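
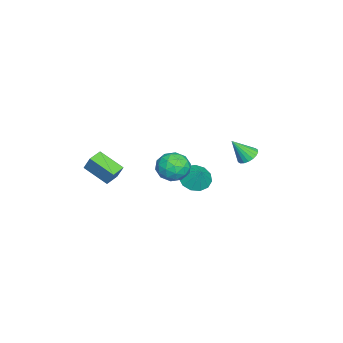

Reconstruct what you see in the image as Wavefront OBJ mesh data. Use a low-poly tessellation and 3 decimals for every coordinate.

v -1.751 3.67 3.309
v -1.237 4.028 3.441
v -1.489 2.87 4.451
v -1.445 4.161 3.582
v -1.714 4.198 3.669
v -1.99 4.13 3.685
v -2.219 3.971 3.626
v -2.355 3.752 3.505
v -2.372 3.518 3.344
v -2.266 3.313 3.176
v -2.058 3.18 3.035
v -1.789 3.143 2.948
v -1.513 3.211 2.932
v -1.284 3.37 2.991
v -1.148 3.589 3.113
v -1.131 3.823 3.273
v -0.721 -4.131 2.576
v -0.434 -3.721 3.476
v -0.263 -2.806 1.826
v 0.024 -2.396 2.726
v 0.076 -4.464 2.474
v 0.363 -4.054 3.374
v 0.534 -3.139 1.724
v 0.821 -2.729 2.624
v -0.74 0.579 2.002
v 0.158 0.382 2.301
v -1.318 -0.302 3.159
v -0.42 -0.499 3.458
v -0.777 0.395 3.556
v -0.419 0.939 2.84
v -0.741 -0.859 2.62
v -0.383 -0.315 1.904
v 0.158 -0.507 2.683
v 0.136 0.268 3.261
v -1.296 -0.188 2.199
v -1.318 0.587 2.777
v -0.24 0.558 2.049
v -0.92 -0.478 3.411
v -1.13 0.048 3.468
v -0.601 -0.068 3.643
v -0.58 0.885 2.367
v -0.052 0.769 2.542
v -0.601 0.777 3.28
v -1.108 -0.689 2.918
v -0.58 -0.805 3.093
v -0.559 0.148 1.817
v -0.03 0.032 1.992
v -0.559 -0.697 2.18
v 0.288 -0.081 2.45
v -0.052 -0.598 3.13
v -0.241 -0.81 2.637
v -0.031 -0.49 2.217
v 0.275 0.375 2.79
v -0.065 -0.143 3.47
v -0.275 0.383 3.527
v -0.065 0.703 3.107
v 0.275 -0.148 3.014
v -1.095 0.223 1.99
v -1.435 -0.295 2.67
v -1.095 -0.623 2.353
v -0.885 -0.303 1.933
v -1.108 0.678 2.33
v -1.448 0.161 3.01
v -1.129 0.57 3.243
v -0.919 0.89 2.823
v -1.435 0.228 2.446
v -4.303 0.455 -0.35
v -3.525 0.359 -0.832
v -3.677 0.905 0.57
v -3.706 0.832 -0.94
v -4.077 1.186 -0.861
v -4.519 1.308 -0.62
v -4.893 1.159 -0.293
v -5.079 0.786 0.016
v -5.019 0.309 0.208
v -4.731 -0.122 0.224
v -4.308 -0.37 0.057
v -3.882 -0.356 -0.239
v -3.591 -0.084 -0.571
f 2 1 4
f 2 4 3
f 4 1 5
f 4 5 3
f 5 1 6
f 5 6 3
f 6 1 7
f 6 7 3
f 7 1 8
f 7 8 3
f 8 1 9
f 8 9 3
f 9 1 10
f 9 10 3
f 10 1 11
f 10 11 3
f 11 1 12
f 11 12 3
f 12 1 13
f 12 13 3
f 13 1 14
f 13 14 3
f 14 1 15
f 14 15 3
f 15 1 16
f 15 16 3
f 16 1 2
f 16 2 3
f 18 20 17
f 21 18 17
f 17 20 19
f 19 21 17
f 18 24 20
f 22 18 21
f 22 24 18
f 20 24 19
f 23 21 19
f 19 24 23
f 23 22 21
f 24 22 23
f 25 62 41
f 62 36 65
f 41 65 30
f 62 65 41
f 25 41 37
f 41 30 42
f 37 42 26
f 41 42 37
f 25 37 46
f 37 26 47
f 46 47 32
f 37 47 46
f 25 46 58
f 46 32 61
f 58 61 35
f 46 61 58
f 25 58 62
f 58 35 66
f 62 66 36
f 58 66 62
f 26 42 53
f 42 30 56
f 53 56 34
f 42 56 53
f 30 65 43
f 65 36 64
f 43 64 29
f 65 64 43
f 36 66 63
f 66 35 59
f 63 59 27
f 66 59 63
f 35 61 60
f 61 32 48
f 60 48 31
f 61 48 60
f 32 47 52
f 47 26 49
f 52 49 33
f 47 49 52
f 28 54 40
f 54 34 55
f 40 55 29
f 54 55 40
f 28 40 38
f 40 29 39
f 38 39 27
f 40 39 38
f 28 38 45
f 38 27 44
f 45 44 31
f 38 44 45
f 28 45 50
f 45 31 51
f 50 51 33
f 45 51 50
f 28 50 54
f 50 33 57
f 54 57 34
f 50 57 54
f 29 55 43
f 55 34 56
f 43 56 30
f 55 56 43
f 27 39 63
f 39 29 64
f 63 64 36
f 39 64 63
f 31 44 60
f 44 27 59
f 60 59 35
f 44 59 60
f 33 51 52
f 51 31 48
f 52 48 32
f 51 48 52
f 34 57 53
f 57 33 49
f 53 49 26
f 57 49 53
f 68 67 70
f 68 70 69
f 70 67 71
f 70 71 69
f 71 67 72
f 71 72 69
f 72 67 73
f 72 73 69
f 73 67 74
f 73 74 69
f 74 67 75
f 74 75 69
f 75 67 76
f 75 76 69
f 76 67 77
f 76 77 69
f 77 67 78
f 77 78 69
f 78 67 79
f 78 79 69
f 79 67 68
f 79 68 69



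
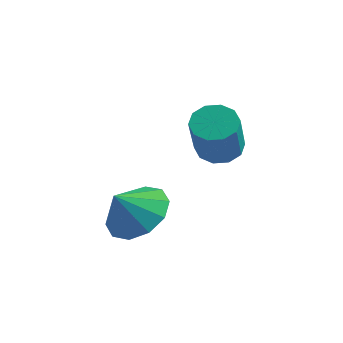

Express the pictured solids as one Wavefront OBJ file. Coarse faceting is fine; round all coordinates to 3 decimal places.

v 0.496 -0.723 1.971
v 1.054 -0.36 2.045
v 1.382 -1.134 3.383
v 0.824 -1.497 3.309
v 0.746 -0.16 2.235
v 1.073 -0.934 3.573
v 0.342 -0.176 2.325
v 0.669 -0.95 3.663
v -0.003 -0.4 2.28
v 0.324 -1.174 3.618
v -0.157 -0.748 2.116
v 0.17 -1.522 3.454
v -0.062 -1.086 1.897
v 0.266 -1.86 3.235
v 0.247 -1.286 1.707
v 0.574 -2.06 3.045
v 0.651 -1.27 1.617
v 0.978 -2.044 2.955
v 0.996 -1.046 1.662
v 1.323 -1.82 3
v 1.15 -0.698 1.826
v 1.477 -1.472 3.164
v -0.8 -2.639 -0.074
v 0.163 -2.782 0.155
v -1.1 -3.261 0.794
v -0.031 -2.276 0.451
v -0.518 -1.908 0.547
v -1.113 -1.819 0.406
v -1.589 -2.043 0.081
v -1.763 -2.495 -0.303
v -1.57 -3.002 -0.6
v -1.082 -3.369 -0.696
v -0.487 -3.458 -0.554
v -0.012 -3.234 -0.229
f 2 1 5
f 2 5 3
f 3 5 6
f 3 6 4
f 5 1 7
f 5 7 6
f 6 7 8
f 6 8 4
f 7 1 9
f 7 9 8
f 8 9 10
f 8 10 4
f 9 1 11
f 9 11 10
f 10 11 12
f 10 12 4
f 11 1 13
f 11 13 12
f 12 13 14
f 12 14 4
f 13 1 15
f 13 15 14
f 14 15 16
f 14 16 4
f 15 1 17
f 15 17 16
f 16 17 18
f 16 18 4
f 17 1 19
f 17 19 18
f 18 19 20
f 18 20 4
f 19 1 21
f 19 21 20
f 20 21 22
f 20 22 4
f 21 1 2
f 21 2 22
f 22 2 3
f 22 3 4
f 24 23 26
f 24 26 25
f 26 23 27
f 26 27 25
f 27 23 28
f 27 28 25
f 28 23 29
f 28 29 25
f 29 23 30
f 29 30 25
f 30 23 31
f 30 31 25
f 31 23 32
f 31 32 25
f 32 23 33
f 32 33 25
f 33 23 34
f 33 34 25
f 34 23 24
f 34 24 25



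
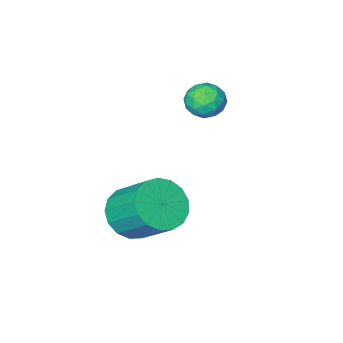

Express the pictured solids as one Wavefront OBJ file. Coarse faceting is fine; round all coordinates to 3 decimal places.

v -3.257 1.106 -0.565
v -2.641 1.269 -0.888
v -2.799 0.111 -0.192
v -2.183 0.274 -0.515
v -2.396 0.647 0.056
v -2.679 1.262 -0.174
v -2.761 0.118 -0.906
v -3.044 0.733 -1.136
v -2.334 0.658 -1.099
v -2.108 0.985 -0.505
v -3.332 0.395 -0.575
v -3.106 0.722 0.019
v -2.989 1.275 -0.759
v -2.451 0.105 -0.321
v -2.576 0.325 0.015
v -2.213 0.42 -0.175
v -3.012 1.271 -0.34
v -2.649 1.366 -0.53
v -2.505 1.001 0.025
v -2.791 0.014 -0.55
v -2.428 0.109 -0.74
v -3.227 0.96 -0.905
v -2.864 1.055 -1.095
v -2.935 0.379 -1.105
v -2.447 1.011 -1.073
v -2.177 0.427 -0.854
v -2.517 0.335 -1.084
v -2.684 0.696 -1.219
v -2.314 1.204 -0.724
v -2.045 0.619 -0.505
v -2.17 0.838 -0.169
v -2.336 1.2 -0.304
v -2.134 0.845 -0.848
v -3.395 0.761 -0.575
v -3.126 0.176 -0.356
v -3.104 0.18 -0.776
v -3.27 0.542 -0.911
v -3.263 0.953 -0.226
v -2.993 0.369 -0.007
v -2.756 0.684 0.139
v -2.923 1.045 0.004
v -3.306 0.535 -0.232
v 0.306 1.202 -4.291
v 1.187 1.034 -3.896
v 0.895 2.291 -2.714
v 0.014 2.458 -3.109
v 1.27 1.361 -4.222
v 0.979 2.617 -3.04
v 1.133 1.651 -4.565
v 0.842 2.907 -3.382
v 0.806 1.838 -4.844
v 0.515 3.094 -3.661
v 0.364 1.879 -4.997
v 0.073 3.136 -3.814
v -0.091 1.766 -4.988
v -0.382 3.022 -3.805
v -0.455 1.523 -4.82
v -0.746 2.779 -3.637
v -0.645 1.206 -4.53
v -0.936 2.463 -3.348
v -0.617 0.889 -4.186
v -0.908 2.145 -3.003
v -0.378 0.643 -3.866
v -0.669 1.9 -2.683
v 0.018 0.525 -3.643
v -0.274 1.782 -2.461
v 0.479 0.562 -3.569
v 0.188 1.819 -2.387
v 0.901 0.746 -3.66
v 0.61 2.003 -2.478
f 1 38 17
f 38 12 41
f 17 41 6
f 38 41 17
f 1 17 13
f 17 6 18
f 13 18 2
f 17 18 13
f 1 13 22
f 13 2 23
f 22 23 8
f 13 23 22
f 1 22 34
f 22 8 37
f 34 37 11
f 22 37 34
f 1 34 38
f 34 11 42
f 38 42 12
f 34 42 38
f 2 18 29
f 18 6 32
f 29 32 10
f 18 32 29
f 6 41 19
f 41 12 40
f 19 40 5
f 41 40 19
f 12 42 39
f 42 11 35
f 39 35 3
f 42 35 39
f 11 37 36
f 37 8 24
f 36 24 7
f 37 24 36
f 8 23 28
f 23 2 25
f 28 25 9
f 23 25 28
f 4 30 16
f 30 10 31
f 16 31 5
f 30 31 16
f 4 16 14
f 16 5 15
f 14 15 3
f 16 15 14
f 4 14 21
f 14 3 20
f 21 20 7
f 14 20 21
f 4 21 26
f 21 7 27
f 26 27 9
f 21 27 26
f 4 26 30
f 26 9 33
f 30 33 10
f 26 33 30
f 5 31 19
f 31 10 32
f 19 32 6
f 31 32 19
f 3 15 39
f 15 5 40
f 39 40 12
f 15 40 39
f 7 20 36
f 20 3 35
f 36 35 11
f 20 35 36
f 9 27 28
f 27 7 24
f 28 24 8
f 27 24 28
f 10 33 29
f 33 9 25
f 29 25 2
f 33 25 29
f 44 43 47
f 44 47 45
f 45 47 48
f 45 48 46
f 47 43 49
f 47 49 48
f 48 49 50
f 48 50 46
f 49 43 51
f 49 51 50
f 50 51 52
f 50 52 46
f 51 43 53
f 51 53 52
f 52 53 54
f 52 54 46
f 53 43 55
f 53 55 54
f 54 55 56
f 54 56 46
f 55 43 57
f 55 57 56
f 56 57 58
f 56 58 46
f 57 43 59
f 57 59 58
f 58 59 60
f 58 60 46
f 59 43 61
f 59 61 60
f 60 61 62
f 60 62 46
f 61 43 63
f 61 63 62
f 62 63 64
f 62 64 46
f 63 43 65
f 63 65 64
f 64 65 66
f 64 66 46
f 65 43 67
f 65 67 66
f 66 67 68
f 66 68 46
f 67 43 69
f 67 69 68
f 68 69 70
f 68 70 46
f 69 43 44
f 69 44 70
f 70 44 45
f 70 45 46



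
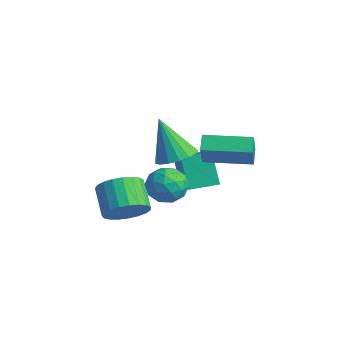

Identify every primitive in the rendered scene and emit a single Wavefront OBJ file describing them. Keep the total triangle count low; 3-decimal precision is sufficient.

v -1.487 0.155 -3.981
v -0.997 0.964 -3.724
v -2.084 1.335 -2.822
v -2.573 0.525 -3.079
v -1.217 1.095 -4.042
v -2.303 1.465 -3.14
v -1.483 1.063 -4.349
v -2.569 1.434 -3.447
v -1.749 0.874 -4.593
v -2.836 1.245 -3.691
v -1.97 0.561 -4.73
v -3.057 0.931 -3.828
v -2.108 0.177 -4.739
v -3.195 0.548 -3.836
v -2.138 -0.21 -4.616
v -3.225 0.161 -3.714
v -2.056 -0.534 -4.383
v -3.142 -0.164 -3.481
v -1.875 -0.74 -4.081
v -2.961 -0.369 -3.179
v -1.627 -0.79 -3.762
v -2.713 -0.419 -2.86
v -1.355 -0.677 -3.48
v -2.441 -0.307 -2.578
v -1.105 -0.421 -3.285
v -2.192 -0.05 -2.383
v -0.922 -0.064 -3.211
v -2.008 0.306 -2.309
v -0.836 0.33 -3.269
v -1.923 0.7 -2.367
v -0.863 0.693 -3.451
v -1.949 1.064 -2.549
v 0.476 0.866 -1.724
v 1.334 1.056 -1.639
v 0.646 -0.276 -0.881
v 1.504 -0.086 -0.796
v 0.897 0.439 -0.427
v 0.792 1.144 -0.947
v 1.188 -0.364 -1.573
v 1.083 0.341 -2.093
v 1.774 0.296 -1.546
v 1.595 0.792 -0.837
v 0.385 -0.012 -1.683
v 0.206 0.484 -0.974
v 0.89 1.061 -1.755
v 1.09 -0.281 -0.765
v 0.733 0.027 -0.547
v 1.238 0.139 -0.498
v 0.572 1.113 -1.349
v 1.076 1.225 -1.299
v 0.819 0.862 -0.586
v 0.904 -0.445 -1.221
v 1.408 -0.333 -1.171
v 0.742 0.641 -2.022
v 1.247 0.753 -1.973
v 1.161 -0.082 -1.934
v 1.653 0.726 -1.651
v 1.753 0.055 -1.155
v 1.567 -0.109 -1.612
v 1.506 0.306 -1.918
v 1.548 1.018 -1.234
v 1.648 0.347 -0.739
v 1.291 0.655 -0.522
v 1.229 1.069 -0.828
v 1.806 0.571 -1.179
v 0.332 0.433 -1.781
v 0.432 -0.238 -1.286
v 0.751 -0.289 -1.692
v 0.689 0.125 -1.998
v 0.227 0.725 -1.365
v 0.327 0.054 -0.869
v 0.474 0.474 -0.602
v 0.413 0.889 -0.908
v 0.174 0.209 -1.341
v 0.221 2.554 -1.08
v -0.268 2.975 -0.607
v 1.513 4.054 -1.078
v 1.024 4.475 -0.605
v 0.856 2.005 0.065
v 0.367 2.426 0.538
v 2.148 3.505 0.067
v 1.659 3.926 0.54
v 0.705 1.024 -0.051
v 1.449 0.654 0.208
v -0.065 0.736 1.751
v 1.502 1.058 0.295
v 1.373 1.454 0.304
v 1.091 1.751 0.23
v 0.72 1.882 0.093
v 0.346 1.816 -0.077
v 0.054 1.569 -0.242
v -0.089 1.197 -0.362
v -0.05 0.785 -0.411
v 0.162 0.428 -0.378
v 0.498 0.208 -0.269
v 0.882 0.174 -0.111
v 1.225 0.336 0.061
v -2.45 2.991 -2.213
v -0.833 2.244 -1.197
v -1.999 4.149 -2.079
v -0.382 3.402 -1.063
v -1.638 2.838 -3.617
v -0.021 2.091 -2.601
v -1.187 3.996 -3.483
v 0.43 3.249 -2.467
f 2 1 5
f 2 5 3
f 3 5 6
f 3 6 4
f 5 1 7
f 5 7 6
f 6 7 8
f 6 8 4
f 7 1 9
f 7 9 8
f 8 9 10
f 8 10 4
f 9 1 11
f 9 11 10
f 10 11 12
f 10 12 4
f 11 1 13
f 11 13 12
f 12 13 14
f 12 14 4
f 13 1 15
f 13 15 14
f 14 15 16
f 14 16 4
f 15 1 17
f 15 17 16
f 16 17 18
f 16 18 4
f 17 1 19
f 17 19 18
f 18 19 20
f 18 20 4
f 19 1 21
f 19 21 20
f 20 21 22
f 20 22 4
f 21 1 23
f 21 23 22
f 22 23 24
f 22 24 4
f 23 1 25
f 23 25 24
f 24 25 26
f 24 26 4
f 25 1 27
f 25 27 26
f 26 27 28
f 26 28 4
f 27 1 29
f 27 29 28
f 28 29 30
f 28 30 4
f 29 1 31
f 29 31 30
f 30 31 32
f 30 32 4
f 31 1 2
f 31 2 32
f 32 2 3
f 32 3 4
f 33 70 49
f 70 44 73
f 49 73 38
f 70 73 49
f 33 49 45
f 49 38 50
f 45 50 34
f 49 50 45
f 33 45 54
f 45 34 55
f 54 55 40
f 45 55 54
f 33 54 66
f 54 40 69
f 66 69 43
f 54 69 66
f 33 66 70
f 66 43 74
f 70 74 44
f 66 74 70
f 34 50 61
f 50 38 64
f 61 64 42
f 50 64 61
f 38 73 51
f 73 44 72
f 51 72 37
f 73 72 51
f 44 74 71
f 74 43 67
f 71 67 35
f 74 67 71
f 43 69 68
f 69 40 56
f 68 56 39
f 69 56 68
f 40 55 60
f 55 34 57
f 60 57 41
f 55 57 60
f 36 62 48
f 62 42 63
f 48 63 37
f 62 63 48
f 36 48 46
f 48 37 47
f 46 47 35
f 48 47 46
f 36 46 53
f 46 35 52
f 53 52 39
f 46 52 53
f 36 53 58
f 53 39 59
f 58 59 41
f 53 59 58
f 36 58 62
f 58 41 65
f 62 65 42
f 58 65 62
f 37 63 51
f 63 42 64
f 51 64 38
f 63 64 51
f 35 47 71
f 47 37 72
f 71 72 44
f 47 72 71
f 39 52 68
f 52 35 67
f 68 67 43
f 52 67 68
f 41 59 60
f 59 39 56
f 60 56 40
f 59 56 60
f 42 65 61
f 65 41 57
f 61 57 34
f 65 57 61
f 76 78 75
f 79 76 75
f 75 78 77
f 77 79 75
f 76 82 78
f 80 76 79
f 80 82 76
f 78 82 77
f 81 79 77
f 77 82 81
f 81 80 79
f 82 80 81
f 84 83 86
f 84 86 85
f 86 83 87
f 86 87 85
f 87 83 88
f 87 88 85
f 88 83 89
f 88 89 85
f 89 83 90
f 89 90 85
f 90 83 91
f 90 91 85
f 91 83 92
f 91 92 85
f 92 83 93
f 92 93 85
f 93 83 94
f 93 94 85
f 94 83 95
f 94 95 85
f 95 83 96
f 95 96 85
f 96 83 97
f 96 97 85
f 97 83 84
f 97 84 85
f 99 101 98
f 102 99 98
f 98 101 100
f 100 102 98
f 99 105 101
f 103 99 102
f 103 105 99
f 101 105 100
f 104 102 100
f 100 105 104
f 104 103 102
f 105 103 104



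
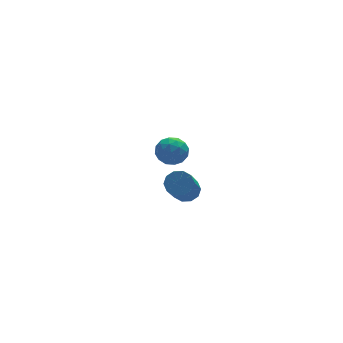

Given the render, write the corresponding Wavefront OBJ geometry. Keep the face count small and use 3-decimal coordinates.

v -2.476 0.003 0.793
v -2.216 0.261 1.162
v -3.024 -1.084 2.675
v -3.284 -1.343 2.307
v -2.505 0.398 1.129
v -3.313 -0.947 2.643
v -2.783 0.384 0.969
v -3.591 -0.961 2.482
v -2.944 0.224 0.741
v -3.751 -1.121 2.254
v -2.926 -0.02 0.533
v -3.733 -1.366 2.046
v -2.736 -0.256 0.425
v -3.544 -1.601 1.938
v -2.447 -0.393 0.457
v -3.255 -1.738 1.971
v -2.169 -0.379 0.618
v -2.977 -1.724 2.131
v -2.009 -0.219 0.846
v -2.816 -1.564 2.359
v -2.027 0.026 1.054
v -2.834 -1.32 2.567
v -1.839 3.92 0.631
v -1.195 3.954 0.479
v -1.965 3.126 -0.079
v -1.321 3.16 -0.231
v -1.509 2.936 0.363
v -1.432 3.426 0.802
v -1.728 3.654 -0.402
v -1.651 4.144 0.037
v -1.127 3.79 -0.16
v -0.991 3.346 0.313
v -2.169 3.734 0.087
v -2.033 3.29 0.56
v -1.506 4.006 0.617
v -1.654 3.074 -0.217
v -1.765 2.942 0.132
v -1.386 2.962 0.043
v -1.645 3.696 0.807
v -1.267 3.716 0.717
v -1.451 3.118 0.649
v -1.893 3.364 -0.317
v -1.515 3.384 -0.407
v -1.774 4.118 0.357
v -1.395 4.138 0.268
v -1.709 3.962 -0.249
v -1.087 3.93 0.152
v -1.161 3.464 -0.265
v -1.401 3.754 -0.365
v -1.355 4.042 -0.107
v -1.008 3.669 0.43
v -1.082 3.203 0.013
v -1.193 3.07 0.362
v -1.147 3.359 0.62
v -0.968 3.572 0.055
v -2.078 3.877 0.387
v -2.152 3.411 -0.03
v -2.013 3.721 -0.22
v -1.967 4.01 0.038
v -1.999 3.616 0.665
v -2.073 3.15 0.248
v -1.805 3.038 0.507
v -1.759 3.326 0.765
v -2.192 3.508 0.345
f 2 1 5
f 2 5 3
f 3 5 6
f 3 6 4
f 5 1 7
f 5 7 6
f 6 7 8
f 6 8 4
f 7 1 9
f 7 9 8
f 8 9 10
f 8 10 4
f 9 1 11
f 9 11 10
f 10 11 12
f 10 12 4
f 11 1 13
f 11 13 12
f 12 13 14
f 12 14 4
f 13 1 15
f 13 15 14
f 14 15 16
f 14 16 4
f 15 1 17
f 15 17 16
f 16 17 18
f 16 18 4
f 17 1 19
f 17 19 18
f 18 19 20
f 18 20 4
f 19 1 21
f 19 21 20
f 20 21 22
f 20 22 4
f 21 1 2
f 21 2 22
f 22 2 3
f 22 3 4
f 23 60 39
f 60 34 63
f 39 63 28
f 60 63 39
f 23 39 35
f 39 28 40
f 35 40 24
f 39 40 35
f 23 35 44
f 35 24 45
f 44 45 30
f 35 45 44
f 23 44 56
f 44 30 59
f 56 59 33
f 44 59 56
f 23 56 60
f 56 33 64
f 60 64 34
f 56 64 60
f 24 40 51
f 40 28 54
f 51 54 32
f 40 54 51
f 28 63 41
f 63 34 62
f 41 62 27
f 63 62 41
f 34 64 61
f 64 33 57
f 61 57 25
f 64 57 61
f 33 59 58
f 59 30 46
f 58 46 29
f 59 46 58
f 30 45 50
f 45 24 47
f 50 47 31
f 45 47 50
f 26 52 38
f 52 32 53
f 38 53 27
f 52 53 38
f 26 38 36
f 38 27 37
f 36 37 25
f 38 37 36
f 26 36 43
f 36 25 42
f 43 42 29
f 36 42 43
f 26 43 48
f 43 29 49
f 48 49 31
f 43 49 48
f 26 48 52
f 48 31 55
f 52 55 32
f 48 55 52
f 27 53 41
f 53 32 54
f 41 54 28
f 53 54 41
f 25 37 61
f 37 27 62
f 61 62 34
f 37 62 61
f 29 42 58
f 42 25 57
f 58 57 33
f 42 57 58
f 31 49 50
f 49 29 46
f 50 46 30
f 49 46 50
f 32 55 51
f 55 31 47
f 51 47 24
f 55 47 51



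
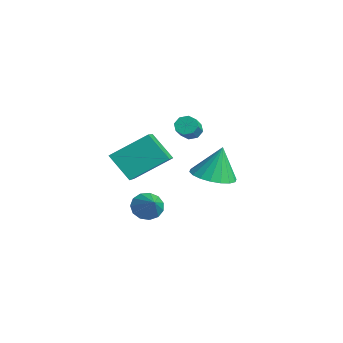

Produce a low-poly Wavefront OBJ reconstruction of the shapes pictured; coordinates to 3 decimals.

v 0.825 1.077 1.444
v 1.057 0.858 1.034
v 1.687 0.343 1.666
v 1.455 0.563 2.076
v 1.229 1.2 1.141
v 1.859 0.686 1.773
v 1.165 1.471 1.426
v 1.795 0.956 2.058
v 0.901 1.511 1.721
v 1.531 0.996 2.353
v 0.593 1.297 1.854
v 1.223 0.782 2.486
v 0.421 0.954 1.747
v 1.051 0.44 2.379
v 0.485 0.684 1.462
v 1.115 0.169 2.094
v 0.749 0.644 1.167
v 1.379 0.129 1.799
v -0.524 2.741 -2.204
v 0.478 3.072 -2.301
v -0.516 3.199 -0.556
v 0.229 3.458 -2.407
v -0.169 3.702 -2.473
v -0.638 3.756 -2.486
v -1.084 3.609 -2.443
v -1.419 3.289 -2.352
v -1.577 2.861 -2.232
v -1.527 2.41 -2.106
v -1.278 2.023 -2
v -0.879 1.779 -1.934
v -0.411 1.725 -1.921
v 0.035 1.872 -1.965
v 0.37 2.192 -2.055
v 0.528 2.62 -2.175
v -1.54 0.07 -4.03
v -1.238 -0.402 -4.543
v -0.4 -0.07 -3.23
v -1.112 -0.007 -4.653
v -1.123 0.412 -4.565
v -1.266 0.722 -4.307
v -1.496 0.826 -3.961
v -1.74 0.689 -3.637
v -1.921 0.356 -3.437
v -1.981 -0.068 -3.426
v -1.901 -0.448 -3.606
v -1.707 -0.663 -3.921
v -1.459 -0.646 -4.271
v -1.827 -1.348 -0.696
v -0.332 -2.185 0.053
v -1.45 0.299 0.394
v 0.045 -0.539 1.143
v -0.925 -0.781 -1.863
v 0.57 -1.619 -1.114
v -0.548 0.865 -0.773
v 0.947 0.028 -0.024
f 2 1 5
f 2 5 3
f 3 5 6
f 3 6 4
f 5 1 7
f 5 7 6
f 6 7 8
f 6 8 4
f 7 1 9
f 7 9 8
f 8 9 10
f 8 10 4
f 9 1 11
f 9 11 10
f 10 11 12
f 10 12 4
f 11 1 13
f 11 13 12
f 12 13 14
f 12 14 4
f 13 1 15
f 13 15 14
f 14 15 16
f 14 16 4
f 15 1 17
f 15 17 16
f 16 17 18
f 16 18 4
f 17 1 2
f 17 2 18
f 18 2 3
f 18 3 4
f 20 19 22
f 20 22 21
f 22 19 23
f 22 23 21
f 23 19 24
f 23 24 21
f 24 19 25
f 24 25 21
f 25 19 26
f 25 26 21
f 26 19 27
f 26 27 21
f 27 19 28
f 27 28 21
f 28 19 29
f 28 29 21
f 29 19 30
f 29 30 21
f 30 19 31
f 30 31 21
f 31 19 32
f 31 32 21
f 32 19 33
f 32 33 21
f 33 19 34
f 33 34 21
f 34 19 20
f 34 20 21
f 36 35 38
f 36 38 37
f 38 35 39
f 38 39 37
f 39 35 40
f 39 40 37
f 40 35 41
f 40 41 37
f 41 35 42
f 41 42 37
f 42 35 43
f 42 43 37
f 43 35 44
f 43 44 37
f 44 35 45
f 44 45 37
f 45 35 46
f 45 46 37
f 46 35 47
f 46 47 37
f 47 35 36
f 47 36 37
f 49 51 48
f 52 49 48
f 48 51 50
f 50 52 48
f 49 55 51
f 53 49 52
f 53 55 49
f 51 55 50
f 54 52 50
f 50 55 54
f 54 53 52
f 55 53 54



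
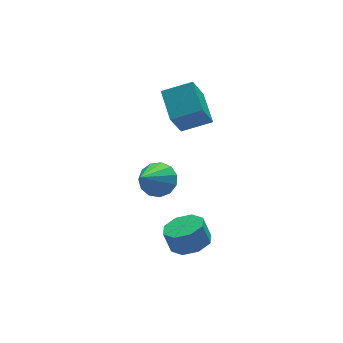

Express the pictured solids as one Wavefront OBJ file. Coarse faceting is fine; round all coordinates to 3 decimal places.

v 0.567 -2.157 1.846
v 1.287 -2.484 2.184
v -0.627 -3.223 3.354
v 1.205 -2.066 2.415
v 0.921 -1.677 2.465
v 0.525 -1.44 2.319
v 0.142 -1.43 2.022
v -0.107 -1.652 1.67
v -0.141 -2.033 1.373
v 0.05 -2.454 1.226
v 0.405 -2.78 1.276
v 0.811 -2.909 1.507
v 1.14 -2.798 1.845
v 2.273 0.731 2.893
v 3.611 0.355 3.403
v 2.451 2.255 3.552
v 3.788 1.879 4.063
v 3.012 1.301 1.377
v 4.349 0.925 1.888
v 3.189 2.825 2.037
v 4.527 2.449 2.547
v 1.549 -3.41 -1.744
v 2.455 -3.378 -1.536
v 2.217 -3.078 -0.547
v 1.311 -3.11 -0.756
v 2.21 -2.757 -1.783
v 1.972 -2.457 -0.795
v 1.578 -2.519 -2.008
v 1.34 -2.219 -1.019
v 0.929 -2.802 -2.078
v 0.691 -2.502 -1.089
v 0.643 -3.442 -1.953
v 0.405 -3.142 -0.964
v 0.888 -4.063 -1.705
v 0.65 -3.763 -0.717
v 1.52 -4.301 -1.481
v 1.282 -4.001 -0.492
v 2.169 -4.018 -1.411
v 1.931 -3.718 -0.422
f 2 1 4
f 2 4 3
f 4 1 5
f 4 5 3
f 5 1 6
f 5 6 3
f 6 1 7
f 6 7 3
f 7 1 8
f 7 8 3
f 8 1 9
f 8 9 3
f 9 1 10
f 9 10 3
f 10 1 11
f 10 11 3
f 11 1 12
f 11 12 3
f 12 1 13
f 12 13 3
f 13 1 2
f 13 2 3
f 15 17 14
f 18 15 14
f 14 17 16
f 16 18 14
f 15 21 17
f 19 15 18
f 19 21 15
f 17 21 16
f 20 18 16
f 16 21 20
f 20 19 18
f 21 19 20
f 23 22 26
f 23 26 24
f 24 26 27
f 24 27 25
f 26 22 28
f 26 28 27
f 27 28 29
f 27 29 25
f 28 22 30
f 28 30 29
f 29 30 31
f 29 31 25
f 30 22 32
f 30 32 31
f 31 32 33
f 31 33 25
f 32 22 34
f 32 34 33
f 33 34 35
f 33 35 25
f 34 22 36
f 34 36 35
f 35 36 37
f 35 37 25
f 36 22 38
f 36 38 37
f 37 38 39
f 37 39 25
f 38 22 23
f 38 23 39
f 39 23 24
f 39 24 25



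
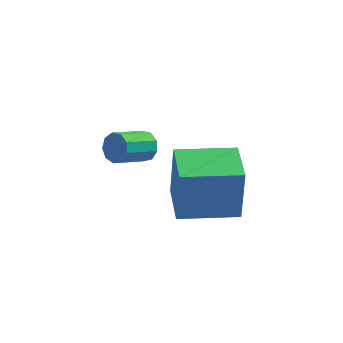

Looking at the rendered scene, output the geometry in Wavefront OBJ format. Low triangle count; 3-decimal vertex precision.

v 2.175 -3.416 1.467
v 2.534 -3.536 1.853
v 1.723 -4.265 2.378
v 1.365 -4.144 1.993
v 2.334 -3.242 1.953
v 1.524 -3.971 2.479
v 2.061 -3.029 1.826
v 1.25 -3.758 2.352
v 1.841 -2.997 1.532
v 1.03 -3.726 2.057
v 1.777 -3.161 1.207
v 0.966 -3.889 1.732
v 1.9 -3.444 1.004
v 1.089 -4.172 1.529
v 2.152 -3.714 1.018
v 1.341 -4.442 1.543
v 2.415 -3.844 1.242
v 1.604 -4.573 1.767
v 2.565 -3.774 1.572
v 1.755 -4.503 2.097
v 3.075 -3.088 -2.369
v 3.165 -2.957 -0.406
v 2.782 -1.528 -2.46
v 2.871 -1.397 -0.496
v 5.049 -2.723 -2.484
v 5.138 -2.592 -0.52
v 4.755 -1.163 -2.574
v 4.845 -1.032 -0.611
f 2 1 5
f 2 5 3
f 3 5 6
f 3 6 4
f 5 1 7
f 5 7 6
f 6 7 8
f 6 8 4
f 7 1 9
f 7 9 8
f 8 9 10
f 8 10 4
f 9 1 11
f 9 11 10
f 10 11 12
f 10 12 4
f 11 1 13
f 11 13 12
f 12 13 14
f 12 14 4
f 13 1 15
f 13 15 14
f 14 15 16
f 14 16 4
f 15 1 17
f 15 17 16
f 16 17 18
f 16 18 4
f 17 1 19
f 17 19 18
f 18 19 20
f 18 20 4
f 19 1 2
f 19 2 20
f 20 2 3
f 20 3 4
f 22 24 21
f 25 22 21
f 21 24 23
f 23 25 21
f 22 28 24
f 26 22 25
f 26 28 22
f 24 28 23
f 27 25 23
f 23 28 27
f 27 26 25
f 28 26 27



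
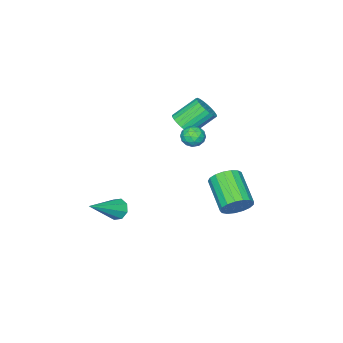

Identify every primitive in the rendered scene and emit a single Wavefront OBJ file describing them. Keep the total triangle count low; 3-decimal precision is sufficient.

v -3.319 1.504 -4.316
v -2.912 1.716 -3.578
v -3.793 0.169 -2.645
v -4.201 -0.044 -3.384
v -3.268 1.93 -3.56
v -4.15 0.383 -2.627
v -3.637 2.047 -3.715
v -4.518 0.499 -2.783
v -3.932 2.039 -4.008
v -4.814 0.491 -3.076
v -4.087 1.908 -4.372
v -4.969 0.361 -3.44
v -4.067 1.685 -4.723
v -4.948 0.137 -3.791
v -3.875 1.42 -4.98
v -4.756 -0.127 -4.048
v -3.555 1.174 -5.086
v -4.437 -0.373 -4.154
v -3.182 1.004 -5.015
v -4.064 -0.543 -4.083
v -2.84 0.948 -4.784
v -3.722 -0.599 -3.852
v -2.608 1.02 -4.446
v -3.489 -0.527 -3.514
v -2.539 1.202 -4.078
v -3.42 -0.345 -3.146
v -2.648 1.454 -3.765
v -3.53 -0.094 -2.832
v -0.934 1.398 2.357
v -0.518 1.782 2.076
v -0.202 0.698 2.484
v 0.214 1.082 2.203
v -0.017 1.228 2.772
v -0.469 1.661 2.693
v -0.251 0.819 1.867
v -0.703 1.252 1.788
v -0.096 1.423 1.773
v 0.048 1.676 2.333
v -0.768 0.804 2.227
v -0.624 1.057 2.787
v -0.79 1.651 2.205
v 0.07 0.829 2.355
v -0.065 0.915 2.689
v 0.179 1.14 2.524
v -0.761 1.581 2.568
v -0.517 1.806 2.403
v -0.222 1.481 2.812
v -0.203 0.674 2.157
v 0.041 0.899 1.992
v -0.899 1.34 2.036
v -0.655 1.565 1.871
v -0.498 0.999 1.748
v -0.298 1.666 1.862
v 0.132 1.255 1.937
v -0.141 1.1 1.739
v -0.407 1.355 1.693
v -0.213 1.815 2.191
v 0.217 1.403 2.266
v 0.082 1.49 2.6
v -0.184 1.744 2.554
v 0.035 1.604 2.013
v -0.937 1.077 2.294
v -0.507 0.665 2.369
v -0.536 0.736 2.006
v -0.802 0.99 1.96
v -0.852 1.225 2.623
v -0.422 0.814 2.698
v -0.313 1.125 2.867
v -0.579 1.38 2.821
v -0.755 0.876 2.547
v -1.918 -0.811 1.337
v -1.379 -0.404 1.614
v -2.383 0.238 2.621
v -2.922 -0.169 2.343
v -1.477 -0.234 1.408
v -2.481 0.409 2.414
v -1.642 -0.152 1.191
v -2.646 0.491 2.197
v -1.849 -0.17 0.996
v -2.853 0.473 2.002
v -2.066 -0.285 0.853
v -3.07 0.357 1.859
v -2.261 -0.481 0.784
v -3.265 0.162 1.79
v -2.404 -0.727 0.798
v -3.408 -0.084 1.805
v -2.472 -0.986 0.895
v -3.476 -0.343 1.902
v -2.457 -1.218 1.059
v -3.461 -0.576 2.066
v -2.359 -1.389 1.266
v -3.363 -0.746 2.272
v -2.194 -1.471 1.483
v -3.198 -0.828 2.489
v -1.987 -1.453 1.678
v -2.991 -0.81 2.684
v -1.77 -1.337 1.821
v -2.774 -0.695 2.827
v -1.575 -1.142 1.89
v -2.579 -0.499 2.896
v -1.432 -0.896 1.875
v -2.436 -0.253 2.882
v -1.364 -0.637 1.778
v -2.368 0.006 2.785
v 1.049 -2.315 -3.948
v 1.403 -2.222 -4.473
v 2.831 -2.465 -2.772
v 1.29 -1.803 -4.247
v 1.035 -1.683 -3.846
v 0.789 -1.933 -3.504
v 0.695 -2.407 -3.423
v 0.808 -2.826 -3.649
v 1.063 -2.946 -4.05
v 1.309 -2.696 -4.391
f 2 1 5
f 2 5 3
f 3 5 6
f 3 6 4
f 5 1 7
f 5 7 6
f 6 7 8
f 6 8 4
f 7 1 9
f 7 9 8
f 8 9 10
f 8 10 4
f 9 1 11
f 9 11 10
f 10 11 12
f 10 12 4
f 11 1 13
f 11 13 12
f 12 13 14
f 12 14 4
f 13 1 15
f 13 15 14
f 14 15 16
f 14 16 4
f 15 1 17
f 15 17 16
f 16 17 18
f 16 18 4
f 17 1 19
f 17 19 18
f 18 19 20
f 18 20 4
f 19 1 21
f 19 21 20
f 20 21 22
f 20 22 4
f 21 1 23
f 21 23 22
f 22 23 24
f 22 24 4
f 23 1 25
f 23 25 24
f 24 25 26
f 24 26 4
f 25 1 27
f 25 27 26
f 26 27 28
f 26 28 4
f 27 1 2
f 27 2 28
f 28 2 3
f 28 3 4
f 29 66 45
f 66 40 69
f 45 69 34
f 66 69 45
f 29 45 41
f 45 34 46
f 41 46 30
f 45 46 41
f 29 41 50
f 41 30 51
f 50 51 36
f 41 51 50
f 29 50 62
f 50 36 65
f 62 65 39
f 50 65 62
f 29 62 66
f 62 39 70
f 66 70 40
f 62 70 66
f 30 46 57
f 46 34 60
f 57 60 38
f 46 60 57
f 34 69 47
f 69 40 68
f 47 68 33
f 69 68 47
f 40 70 67
f 70 39 63
f 67 63 31
f 70 63 67
f 39 65 64
f 65 36 52
f 64 52 35
f 65 52 64
f 36 51 56
f 51 30 53
f 56 53 37
f 51 53 56
f 32 58 44
f 58 38 59
f 44 59 33
f 58 59 44
f 32 44 42
f 44 33 43
f 42 43 31
f 44 43 42
f 32 42 49
f 42 31 48
f 49 48 35
f 42 48 49
f 32 49 54
f 49 35 55
f 54 55 37
f 49 55 54
f 32 54 58
f 54 37 61
f 58 61 38
f 54 61 58
f 33 59 47
f 59 38 60
f 47 60 34
f 59 60 47
f 31 43 67
f 43 33 68
f 67 68 40
f 43 68 67
f 35 48 64
f 48 31 63
f 64 63 39
f 48 63 64
f 37 55 56
f 55 35 52
f 56 52 36
f 55 52 56
f 38 61 57
f 61 37 53
f 57 53 30
f 61 53 57
f 72 71 75
f 72 75 73
f 73 75 76
f 73 76 74
f 75 71 77
f 75 77 76
f 76 77 78
f 76 78 74
f 77 71 79
f 77 79 78
f 78 79 80
f 78 80 74
f 79 71 81
f 79 81 80
f 80 81 82
f 80 82 74
f 81 71 83
f 81 83 82
f 82 83 84
f 82 84 74
f 83 71 85
f 83 85 84
f 84 85 86
f 84 86 74
f 85 71 87
f 85 87 86
f 86 87 88
f 86 88 74
f 87 71 89
f 87 89 88
f 88 89 90
f 88 90 74
f 89 71 91
f 89 91 90
f 90 91 92
f 90 92 74
f 91 71 93
f 91 93 92
f 92 93 94
f 92 94 74
f 93 71 95
f 93 95 94
f 94 95 96
f 94 96 74
f 95 71 97
f 95 97 96
f 96 97 98
f 96 98 74
f 97 71 99
f 97 99 98
f 98 99 100
f 98 100 74
f 99 71 101
f 99 101 100
f 100 101 102
f 100 102 74
f 101 71 103
f 101 103 102
f 102 103 104
f 102 104 74
f 103 71 72
f 103 72 104
f 104 72 73
f 104 73 74
f 106 105 108
f 106 108 107
f 108 105 109
f 108 109 107
f 109 105 110
f 109 110 107
f 110 105 111
f 110 111 107
f 111 105 112
f 111 112 107
f 112 105 113
f 112 113 107
f 113 105 114
f 113 114 107
f 114 105 106
f 114 106 107



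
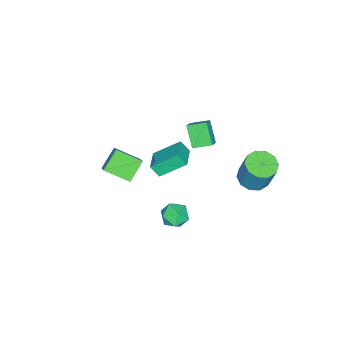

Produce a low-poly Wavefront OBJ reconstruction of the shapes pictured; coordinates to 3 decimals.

v 3.361 2.77 1.426
v 4.258 2.812 1.603
v 3.642 2.028 0.177
v 4.539 2.07 0.354
v 3.993 1.551 0.874
v 3.819 2.01 1.646
v 4.081 2.83 0.134
v 3.907 3.289 0.906
v 4.702 2.849 0.805
v 4.648 2.058 1.262
v 3.252 2.782 0.518
v 3.198 1.991 0.975
v -0.136 -3.022 -2.718
v 0.352 -4.529 -1.884
v -1.343 -2.856 -1.712
v -0.855 -4.363 -0.878
v 0.355 -2.577 -2.202
v 0.843 -4.084 -1.368
v -0.852 -2.411 -1.196
v -0.364 -3.918 -0.362
v -4.004 3.345 -2.787
v -3.03 3.575 -3.03
v -2.682 4.245 -0.996
v -3.656 4.015 -0.753
v -3.387 4.091 -3.139
v -3.039 4.761 -1.105
v -3.98 4.321 -3.113
v -3.631 4.992 -1.079
v -4.582 4.179 -2.963
v -4.233 4.85 -0.929
v -4.963 3.718 -2.746
v -4.615 4.389 -0.712
v -4.978 3.115 -2.544
v -4.63 3.785 -0.51
v -4.621 2.599 -2.435
v -4.273 3.269 -0.401
v -4.029 2.368 -2.461
v -3.68 3.039 -0.427
v -3.427 2.51 -2.611
v -3.078 3.181 -0.577
v -3.045 2.971 -2.828
v -2.697 3.642 -0.794
v -2.678 -0.486 1.685
v -3.16 0.583 2.09
v -3.353 -0.612 1.217
v -3.834 0.456 1.622
v -1.986 0.284 0.478
v -2.467 1.352 0.883
v -2.66 0.157 0.01
v -3.142 1.226 0.415
v 0.216 1.313 2.867
v 0.305 0.768 3.578
v 1.55 1.873 3.13
v 1.639 1.327 3.841
v 1.001 -0.027 1.739
v 1.09 -0.573 2.45
v 2.335 0.532 2.002
v 2.424 -0.013 2.713
f 1 12 6
f 1 6 2
f 1 2 8
f 1 8 11
f 1 11 12
f 2 6 10
f 6 12 5
f 12 11 3
f 11 8 7
f 8 2 9
f 4 10 5
f 4 5 3
f 4 3 7
f 4 7 9
f 4 9 10
f 5 10 6
f 3 5 12
f 7 3 11
f 9 7 8
f 10 9 2
f 14 16 13
f 17 14 13
f 13 16 15
f 15 17 13
f 14 20 16
f 18 14 17
f 18 20 14
f 16 20 15
f 19 17 15
f 15 20 19
f 19 18 17
f 20 18 19
f 22 21 25
f 22 25 23
f 23 25 26
f 23 26 24
f 25 21 27
f 25 27 26
f 26 27 28
f 26 28 24
f 27 21 29
f 27 29 28
f 28 29 30
f 28 30 24
f 29 21 31
f 29 31 30
f 30 31 32
f 30 32 24
f 31 21 33
f 31 33 32
f 32 33 34
f 32 34 24
f 33 21 35
f 33 35 34
f 34 35 36
f 34 36 24
f 35 21 37
f 35 37 36
f 36 37 38
f 36 38 24
f 37 21 39
f 37 39 38
f 38 39 40
f 38 40 24
f 39 21 41
f 39 41 40
f 40 41 42
f 40 42 24
f 41 21 22
f 41 22 42
f 42 22 23
f 42 23 24
f 44 46 43
f 47 44 43
f 43 46 45
f 45 47 43
f 44 50 46
f 48 44 47
f 48 50 44
f 46 50 45
f 49 47 45
f 45 50 49
f 49 48 47
f 50 48 49
f 52 54 51
f 55 52 51
f 51 54 53
f 53 55 51
f 52 58 54
f 56 52 55
f 56 58 52
f 54 58 53
f 57 55 53
f 53 58 57
f 57 56 55
f 58 56 57



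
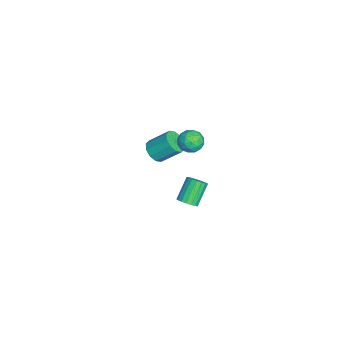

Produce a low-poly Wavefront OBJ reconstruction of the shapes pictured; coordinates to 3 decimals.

v -2.345 -0.784 0.859
v -1.866 -0.448 0.44
v -1.776 0.621 1.402
v -2.255 0.284 1.821
v -2.272 -0.309 0.324
v -2.182 0.76 1.285
v -2.706 -0.351 0.412
v -2.616 0.717 1.373
v -3.002 -0.559 0.671
v -2.912 0.51 1.632
v -3.048 -0.853 1.002
v -2.957 0.216 1.963
v -2.824 -1.121 1.278
v -2.734 -0.052 2.24
v -2.418 -1.26 1.395
v -2.328 -0.191 2.356
v -1.984 -1.217 1.307
v -1.894 -0.149 2.268
v -1.688 -1.01 1.048
v -1.598 0.059 2.009
v -1.643 -0.716 0.717
v -1.552 0.353 1.678
v -2.541 0.874 -3.683
v -2.074 1.113 -3.391
v -2.992 1.604 -2.325
v -3.459 1.366 -2.617
v -2.162 1.324 -3.564
v -3.08 1.816 -2.498
v -2.337 1.433 -3.765
v -3.255 1.924 -2.699
v -2.559 1.413 -3.947
v -3.476 1.905 -2.88
v -2.776 1.27 -4.068
v -3.694 1.762 -3.002
v -2.94 1.037 -4.101
v -3.857 1.528 -3.035
v -3.012 0.766 -4.039
v -3.93 1.257 -2.972
v -2.977 0.52 -3.895
v -3.894 1.011 -2.828
v -2.842 0.355 -3.702
v -3.759 0.847 -2.636
v -2.637 0.309 -3.505
v -3.555 0.801 -2.439
v -2.411 0.393 -3.349
v -3.329 0.884 -2.283
v -2.215 0.587 -3.27
v -3.132 1.078 -2.204
v -2.093 0.847 -3.285
v -3.011 1.338 -2.219
v -0.72 1.417 3.547
v -0.122 1.809 3.674
v -0.198 0.471 4.006
v 0.4 0.863 4.133
v -0.206 0.991 4.512
v -0.528 1.576 4.228
v 0.208 0.704 3.452
v -0.114 1.289 3.168
v 0.451 1.368 3.615
v 0.196 1.545 4.27
v -0.516 0.735 3.41
v -0.771 0.912 4.065
v -0.467 1.696 3.57
v 0.147 0.584 4.11
v -0.209 0.66 4.333
v 0.142 0.89 4.408
v -0.705 1.559 3.896
v -0.354 1.789 3.97
v -0.403 1.309 4.463
v 0.034 0.491 3.71
v 0.385 0.721 3.784
v -0.462 1.39 3.272
v -0.111 1.62 3.347
v 0.083 0.971 3.217
v 0.221 1.667 3.61
v 0.528 1.111 3.88
v 0.416 1.018 3.48
v 0.226 1.361 3.313
v 0.071 1.771 3.995
v 0.378 1.215 4.265
v 0.022 1.291 4.488
v -0.167 1.634 4.321
v 0.408 1.512 3.961
v -0.698 1.065 3.415
v -0.391 0.509 3.685
v -0.153 0.646 3.359
v -0.342 0.989 3.192
v -0.848 1.169 3.8
v -0.541 0.613 4.07
v -0.546 0.919 4.367
v -0.736 1.262 4.2
v -0.728 0.768 3.719
f 2 1 5
f 2 5 3
f 3 5 6
f 3 6 4
f 5 1 7
f 5 7 6
f 6 7 8
f 6 8 4
f 7 1 9
f 7 9 8
f 8 9 10
f 8 10 4
f 9 1 11
f 9 11 10
f 10 11 12
f 10 12 4
f 11 1 13
f 11 13 12
f 12 13 14
f 12 14 4
f 13 1 15
f 13 15 14
f 14 15 16
f 14 16 4
f 15 1 17
f 15 17 16
f 16 17 18
f 16 18 4
f 17 1 19
f 17 19 18
f 18 19 20
f 18 20 4
f 19 1 21
f 19 21 20
f 20 21 22
f 20 22 4
f 21 1 2
f 21 2 22
f 22 2 3
f 22 3 4
f 24 23 27
f 24 27 25
f 25 27 28
f 25 28 26
f 27 23 29
f 27 29 28
f 28 29 30
f 28 30 26
f 29 23 31
f 29 31 30
f 30 31 32
f 30 32 26
f 31 23 33
f 31 33 32
f 32 33 34
f 32 34 26
f 33 23 35
f 33 35 34
f 34 35 36
f 34 36 26
f 35 23 37
f 35 37 36
f 36 37 38
f 36 38 26
f 37 23 39
f 37 39 38
f 38 39 40
f 38 40 26
f 39 23 41
f 39 41 40
f 40 41 42
f 40 42 26
f 41 23 43
f 41 43 42
f 42 43 44
f 42 44 26
f 43 23 45
f 43 45 44
f 44 45 46
f 44 46 26
f 45 23 47
f 45 47 46
f 46 47 48
f 46 48 26
f 47 23 49
f 47 49 48
f 48 49 50
f 48 50 26
f 49 23 24
f 49 24 50
f 50 24 25
f 50 25 26
f 51 88 67
f 88 62 91
f 67 91 56
f 88 91 67
f 51 67 63
f 67 56 68
f 63 68 52
f 67 68 63
f 51 63 72
f 63 52 73
f 72 73 58
f 63 73 72
f 51 72 84
f 72 58 87
f 84 87 61
f 72 87 84
f 51 84 88
f 84 61 92
f 88 92 62
f 84 92 88
f 52 68 79
f 68 56 82
f 79 82 60
f 68 82 79
f 56 91 69
f 91 62 90
f 69 90 55
f 91 90 69
f 62 92 89
f 92 61 85
f 89 85 53
f 92 85 89
f 61 87 86
f 87 58 74
f 86 74 57
f 87 74 86
f 58 73 78
f 73 52 75
f 78 75 59
f 73 75 78
f 54 80 66
f 80 60 81
f 66 81 55
f 80 81 66
f 54 66 64
f 66 55 65
f 64 65 53
f 66 65 64
f 54 64 71
f 64 53 70
f 71 70 57
f 64 70 71
f 54 71 76
f 71 57 77
f 76 77 59
f 71 77 76
f 54 76 80
f 76 59 83
f 80 83 60
f 76 83 80
f 55 81 69
f 81 60 82
f 69 82 56
f 81 82 69
f 53 65 89
f 65 55 90
f 89 90 62
f 65 90 89
f 57 70 86
f 70 53 85
f 86 85 61
f 70 85 86
f 59 77 78
f 77 57 74
f 78 74 58
f 77 74 78
f 60 83 79
f 83 59 75
f 79 75 52
f 83 75 79



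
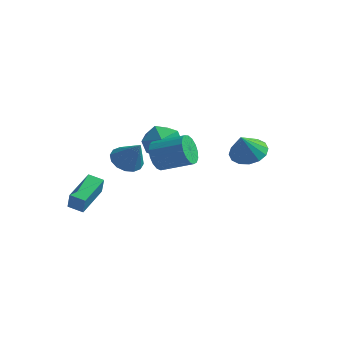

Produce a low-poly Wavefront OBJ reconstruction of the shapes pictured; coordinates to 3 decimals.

v -2.535 1.649 -0.338
v -2.107 1.323 -1.12
v -0.476 1.844 -0.445
v -0.905 2.171 0.338
v -2.203 1.756 -1.221
v -0.573 2.277 -0.546
v -2.376 2.164 -1.12
v -0.745 2.685 -0.445
v -2.585 2.454 -0.839
v -0.955 2.976 -0.164
v -2.783 2.56 -0.444
v -1.152 3.082 0.231
v -2.924 2.458 -0.024
v -1.293 2.979 0.651
v -2.976 2.17 0.324
v -1.345 2.691 0.999
v -2.927 1.763 0.521
v -1.296 2.284 1.196
v -2.788 1.33 0.521
v -1.158 1.851 1.196
v -2.592 0.97 0.324
v -0.961 1.491 0.999
v -2.382 0.766 -0.024
v -0.752 1.287 0.651
v -2.208 0.764 -0.444
v -0.577 1.285 0.231
v -2.108 0.965 -0.84
v -0.478 1.486 -0.165
v -3.243 -0.02 -0.083
v -2.588 -0.378 -0.621
v -2.237 -0.26 1.303
v -2.495 0.089 -0.608
v -2.603 0.526 -0.454
v -2.882 0.818 -0.201
v -3.258 0.884 0.084
v -3.63 0.709 0.324
v -3.898 0.338 0.454
v -3.991 -0.129 0.441
v -3.884 -0.567 0.287
v -3.605 -0.858 0.034
v -3.229 -0.925 -0.25
v -2.856 -0.749 -0.49
v -4.491 3.514 -0.061
v -3.872 4.162 -0.888
v -2.848 2.518 0.388
v -2.229 3.166 -0.439
v -2.633 3.704 0.578
v -3.649 4.319 0.3
v -3.071 2.361 -0.8
v -4.087 2.976 -1.078
v -2.995 3.449 -1.346
v -2.724 4.279 -0.494
v -3.996 2.401 -0.006
v -3.725 3.231 0.846
v -4.476 -3.381 -2.295
v -4.131 -3.661 -1.267
v -4.672 -1.517 -1.72
v -4.327 -1.798 -0.692
v -3.653 -3.222 -2.528
v -3.308 -3.503 -1.5
v -3.849 -1.359 -1.953
v -3.504 -1.639 -0.925
v 2.587 2.009 1.209
v 3.089 1.258 0.781
v 2.573 1.271 2.491
v 3.454 1.575 0.967
v 3.586 2.008 1.218
v 3.451 2.441 1.466
v 3.084 2.759 1.646
v 2.583 2.876 1.708
v 2.084 2.761 1.637
v 1.719 2.444 1.45
v 1.587 2.011 1.2
v 1.722 1.578 0.951
v 2.089 1.26 0.772
v 2.59 1.143 0.71
f 2 1 5
f 2 5 3
f 3 5 6
f 3 6 4
f 5 1 7
f 5 7 6
f 6 7 8
f 6 8 4
f 7 1 9
f 7 9 8
f 8 9 10
f 8 10 4
f 9 1 11
f 9 11 10
f 10 11 12
f 10 12 4
f 11 1 13
f 11 13 12
f 12 13 14
f 12 14 4
f 13 1 15
f 13 15 14
f 14 15 16
f 14 16 4
f 15 1 17
f 15 17 16
f 16 17 18
f 16 18 4
f 17 1 19
f 17 19 18
f 18 19 20
f 18 20 4
f 19 1 21
f 19 21 20
f 20 21 22
f 20 22 4
f 21 1 23
f 21 23 22
f 22 23 24
f 22 24 4
f 23 1 25
f 23 25 24
f 24 25 26
f 24 26 4
f 25 1 27
f 25 27 26
f 26 27 28
f 26 28 4
f 27 1 2
f 27 2 28
f 28 2 3
f 28 3 4
f 30 29 32
f 30 32 31
f 32 29 33
f 32 33 31
f 33 29 34
f 33 34 31
f 34 29 35
f 34 35 31
f 35 29 36
f 35 36 31
f 36 29 37
f 36 37 31
f 37 29 38
f 37 38 31
f 38 29 39
f 38 39 31
f 39 29 40
f 39 40 31
f 40 29 41
f 40 41 31
f 41 29 42
f 41 42 31
f 42 29 30
f 42 30 31
f 43 54 48
f 43 48 44
f 43 44 50
f 43 50 53
f 43 53 54
f 44 48 52
f 48 54 47
f 54 53 45
f 53 50 49
f 50 44 51
f 46 52 47
f 46 47 45
f 46 45 49
f 46 49 51
f 46 51 52
f 47 52 48
f 45 47 54
f 49 45 53
f 51 49 50
f 52 51 44
f 56 58 55
f 59 56 55
f 55 58 57
f 57 59 55
f 56 62 58
f 60 56 59
f 60 62 56
f 58 62 57
f 61 59 57
f 57 62 61
f 61 60 59
f 62 60 61
f 64 63 66
f 64 66 65
f 66 63 67
f 66 67 65
f 67 63 68
f 67 68 65
f 68 63 69
f 68 69 65
f 69 63 70
f 69 70 65
f 70 63 71
f 70 71 65
f 71 63 72
f 71 72 65
f 72 63 73
f 72 73 65
f 73 63 74
f 73 74 65
f 74 63 75
f 74 75 65
f 75 63 76
f 75 76 65
f 76 63 64
f 76 64 65



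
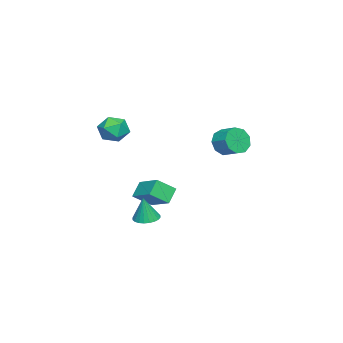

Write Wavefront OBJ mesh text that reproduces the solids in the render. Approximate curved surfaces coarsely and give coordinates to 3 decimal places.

v -2.36 1.234 1.225
v -1.833 1.32 0.391
v -1.313 2.312 0.822
v -1.84 2.226 1.655
v -2.419 1.653 0.33
v -1.899 2.645 0.76
v -2.977 1.791 0.687
v -2.458 2.783 1.118
v -3.247 1.668 1.296
v -2.727 2.66 1.727
v -3.102 1.342 1.872
v -2.582 2.334 2.302
v -2.609 0.965 2.144
v -2.089 1.957 2.575
v -2 0.715 1.987
v -1.48 1.707 2.417
v -1.559 0.707 1.473
v -1.04 1.699 1.903
v -1.493 0.946 0.842
v -0.974 1.938 1.273
v -3.668 -4.986 -4.365
v -4.525 -4.819 -3.456
v -4.412 -4.023 -5.242
v -5.268 -3.856 -4.333
v -2.592 -3.484 -3.627
v -3.448 -3.317 -2.718
v -3.335 -2.521 -4.504
v -4.192 -2.354 -3.595
v -0.215 -2.822 -4.575
v 0.581 -3 -4.731
v 0.095 -2.918 -2.885
v 0.59 -2.677 -4.714
v 0.477 -2.376 -4.676
v 0.259 -2.142 -4.623
v -0.031 -2.013 -4.562
v -0.35 -2.006 -4.504
v -0.648 -2.124 -4.456
v -0.88 -2.348 -4.426
v -1.01 -2.644 -4.419
v -1.02 -2.968 -4.435
v -0.907 -3.269 -4.473
v -0.689 -3.502 -4.526
v -0.398 -3.632 -4.587
v -0.08 -3.638 -4.646
v 0.218 -3.52 -4.694
v 0.45 -3.296 -4.723
v 3.201 -2.513 3.391
v 3.768 -2.845 4.157
v 2.932 -4.055 2.923
v 3.499 -4.387 3.689
v 2.605 -3.956 3.873
v 2.771 -3.003 4.162
v 3.929 -3.897 2.918
v 4.095 -2.944 3.207
v 4.218 -3.7 3.865
v 3.4 -3.737 4.455
v 3.3 -3.163 2.625
v 2.482 -3.2 3.215
f 2 1 5
f 2 5 3
f 3 5 6
f 3 6 4
f 5 1 7
f 5 7 6
f 6 7 8
f 6 8 4
f 7 1 9
f 7 9 8
f 8 9 10
f 8 10 4
f 9 1 11
f 9 11 10
f 10 11 12
f 10 12 4
f 11 1 13
f 11 13 12
f 12 13 14
f 12 14 4
f 13 1 15
f 13 15 14
f 14 15 16
f 14 16 4
f 15 1 17
f 15 17 16
f 16 17 18
f 16 18 4
f 17 1 19
f 17 19 18
f 18 19 20
f 18 20 4
f 19 1 2
f 19 2 20
f 20 2 3
f 20 3 4
f 22 24 21
f 25 22 21
f 21 24 23
f 23 25 21
f 22 28 24
f 26 22 25
f 26 28 22
f 24 28 23
f 27 25 23
f 23 28 27
f 27 26 25
f 28 26 27
f 30 29 32
f 30 32 31
f 32 29 33
f 32 33 31
f 33 29 34
f 33 34 31
f 34 29 35
f 34 35 31
f 35 29 36
f 35 36 31
f 36 29 37
f 36 37 31
f 37 29 38
f 37 38 31
f 38 29 39
f 38 39 31
f 39 29 40
f 39 40 31
f 40 29 41
f 40 41 31
f 41 29 42
f 41 42 31
f 42 29 43
f 42 43 31
f 43 29 44
f 43 44 31
f 44 29 45
f 44 45 31
f 45 29 46
f 45 46 31
f 46 29 30
f 46 30 31
f 47 58 52
f 47 52 48
f 47 48 54
f 47 54 57
f 47 57 58
f 48 52 56
f 52 58 51
f 58 57 49
f 57 54 53
f 54 48 55
f 50 56 51
f 50 51 49
f 50 49 53
f 50 53 55
f 50 55 56
f 51 56 52
f 49 51 58
f 53 49 57
f 55 53 54
f 56 55 48



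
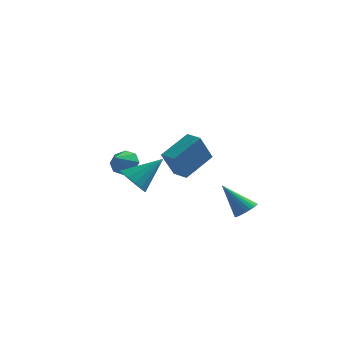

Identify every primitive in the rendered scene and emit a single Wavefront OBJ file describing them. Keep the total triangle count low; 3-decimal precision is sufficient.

v 3.853 -1.954 -3.36
v 4.381 -1.95 -2.916
v 2.607 -1.706 -1.88
v 4.357 -1.672 -2.982
v 4.246 -1.443 -3.114
v 4.067 -1.302 -3.288
v 3.851 -1.273 -3.475
v 3.635 -1.362 -3.642
v 3.457 -1.554 -3.76
v 3.347 -1.814 -3.809
v 3.325 -2.099 -3.78
v 3.394 -2.358 -3.679
v 3.542 -2.548 -3.522
v 3.744 -2.635 -3.338
v 3.965 -2.604 -3.157
v 4.166 -2.46 -3.012
v 4.313 -2.229 -2.926
v -1.699 -2.298 -1.761
v -1.302 -1.89 -2.484
v -0.381 -1.342 -0.499
v -1.648 -1.592 -2.349
v -2.008 -1.483 -2.056
v -2.284 -1.593 -1.684
v -2.404 -1.891 -1.333
v -2.335 -2.299 -1.096
v -2.095 -2.706 -1.038
v -1.749 -3.004 -1.174
v -1.39 -3.113 -1.466
v -1.113 -3.003 -1.838
v -0.994 -2.705 -2.189
v -1.063 -2.297 -2.426
v 0.664 -3.776 -0.358
v 0.19 -4.389 1.088
v 1.645 -2.419 0.54
v 1.17 -3.031 1.985
v 1.39 -4.309 -0.345
v 0.915 -4.921 1.1
v 2.37 -2.951 0.552
v 1.896 -3.564 1.998
v -2.983 1.37 -2.132
v -2.461 1.644 -1.577
v -3.237 0.31 -1.368
v -3.038 1.851 -1.482
v -3.583 1.775 -1.768
v -3.777 1.462 -2.267
v -3.506 1.095 -2.686
v -2.929 0.888 -2.781
v -2.384 0.964 -2.496
v -2.19 1.277 -1.997
v 0.236 -0.156 -1.261
v 0.793 0.112 -1.915
v 0.664 1.256 -0.319
v 0.341 0.318 -2.019
v -0.144 0.374 -1.882
v -0.508 0.261 -1.548
v -0.637 0.016 -1.122
v -0.488 -0.283 -0.741
v -0.109 -0.542 -0.525
v 0.379 -0.679 -0.542
v 0.822 -0.649 -0.788
v 1.078 -0.463 -1.184
v 1.068 -0.179 -1.604
f 2 1 4
f 2 4 3
f 4 1 5
f 4 5 3
f 5 1 6
f 5 6 3
f 6 1 7
f 6 7 3
f 7 1 8
f 7 8 3
f 8 1 9
f 8 9 3
f 9 1 10
f 9 10 3
f 10 1 11
f 10 11 3
f 11 1 12
f 11 12 3
f 12 1 13
f 12 13 3
f 13 1 14
f 13 14 3
f 14 1 15
f 14 15 3
f 15 1 16
f 15 16 3
f 16 1 17
f 16 17 3
f 17 1 2
f 17 2 3
f 19 18 21
f 19 21 20
f 21 18 22
f 21 22 20
f 22 18 23
f 22 23 20
f 23 18 24
f 23 24 20
f 24 18 25
f 24 25 20
f 25 18 26
f 25 26 20
f 26 18 27
f 26 27 20
f 27 18 28
f 27 28 20
f 28 18 29
f 28 29 20
f 29 18 30
f 29 30 20
f 30 18 31
f 30 31 20
f 31 18 19
f 31 19 20
f 33 35 32
f 36 33 32
f 32 35 34
f 34 36 32
f 33 39 35
f 37 33 36
f 37 39 33
f 35 39 34
f 38 36 34
f 34 39 38
f 38 37 36
f 39 37 38
f 41 40 43
f 41 43 42
f 43 40 44
f 43 44 42
f 44 40 45
f 44 45 42
f 45 40 46
f 45 46 42
f 46 40 47
f 46 47 42
f 47 40 48
f 47 48 42
f 48 40 49
f 48 49 42
f 49 40 41
f 49 41 42
f 51 50 53
f 51 53 52
f 53 50 54
f 53 54 52
f 54 50 55
f 54 55 52
f 55 50 56
f 55 56 52
f 56 50 57
f 56 57 52
f 57 50 58
f 57 58 52
f 58 50 59
f 58 59 52
f 59 50 60
f 59 60 52
f 60 50 61
f 60 61 52
f 61 50 62
f 61 62 52
f 62 50 51
f 62 51 52



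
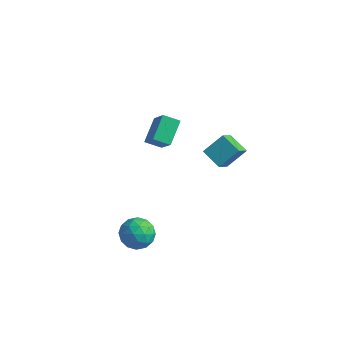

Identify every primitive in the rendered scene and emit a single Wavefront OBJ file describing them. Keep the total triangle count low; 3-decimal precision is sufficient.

v 0.624 3.509 -1.08
v 0.855 2.267 0.087
v -0.641 3.777 -0.544
v -0.41 2.534 0.623
v 1.27 4.566 -0.083
v 1.501 3.323 1.084
v 0.005 4.833 0.453
v 0.236 3.591 1.62
v -2.503 -0.289 2.704
v -2.782 1.097 3.611
v -1.64 0.151 2.297
v -1.92 1.537 3.204
v -1.34 -1.097 4.296
v -1.62 0.289 5.203
v -0.478 -0.657 3.889
v -0.757 0.729 4.796
v -1.131 -2.942 -1.328
v -0.378 -2.603 -2.045
v -1.142 -4.537 -2.095
v -0.389 -4.198 -2.812
v -0.122 -4.331 -1.76
v -0.115 -3.345 -1.286
v -1.405 -3.795 -2.854
v -1.398 -2.809 -2.38
v -0.547 -3.13 -2.988
v 0.246 -3.461 -2.312
v -1.766 -3.679 -1.828
v -0.973 -4.01 -1.152
v -0.753 -2.633 -1.619
v -0.767 -4.507 -2.521
v -0.61 -4.585 -1.902
v -0.167 -4.386 -2.324
v -0.599 -3.069 -1.173
v -0.156 -2.869 -1.595
v -0.006 -3.885 -1.427
v -1.364 -4.271 -2.545
v -0.921 -4.071 -2.967
v -1.353 -2.754 -1.816
v -0.91 -2.555 -2.238
v -1.514 -3.255 -2.713
v -0.41 -2.743 -2.595
v -0.417 -3.681 -3.046
v -1.014 -3.444 -3.071
v -1.01 -2.864 -2.792
v 0.056 -2.938 -2.198
v 0.049 -3.875 -2.648
v 0.206 -3.953 -2.03
v 0.21 -3.374 -1.751
v -0.044 -3.248 -2.752
v -1.569 -3.265 -1.492
v -1.576 -4.202 -1.942
v -1.73 -3.766 -2.389
v -1.726 -3.187 -2.11
v -1.103 -3.459 -1.094
v -1.11 -4.397 -1.545
v -0.51 -4.276 -1.348
v -0.506 -3.696 -1.069
v -1.476 -3.892 -1.388
f 2 4 1
f 5 2 1
f 1 4 3
f 3 5 1
f 2 8 4
f 6 2 5
f 6 8 2
f 4 8 3
f 7 5 3
f 3 8 7
f 7 6 5
f 8 6 7
f 10 12 9
f 13 10 9
f 9 12 11
f 11 13 9
f 10 16 12
f 14 10 13
f 14 16 10
f 12 16 11
f 15 13 11
f 11 16 15
f 15 14 13
f 16 14 15
f 17 54 33
f 54 28 57
f 33 57 22
f 54 57 33
f 17 33 29
f 33 22 34
f 29 34 18
f 33 34 29
f 17 29 38
f 29 18 39
f 38 39 24
f 29 39 38
f 17 38 50
f 38 24 53
f 50 53 27
f 38 53 50
f 17 50 54
f 50 27 58
f 54 58 28
f 50 58 54
f 18 34 45
f 34 22 48
f 45 48 26
f 34 48 45
f 22 57 35
f 57 28 56
f 35 56 21
f 57 56 35
f 28 58 55
f 58 27 51
f 55 51 19
f 58 51 55
f 27 53 52
f 53 24 40
f 52 40 23
f 53 40 52
f 24 39 44
f 39 18 41
f 44 41 25
f 39 41 44
f 20 46 32
f 46 26 47
f 32 47 21
f 46 47 32
f 20 32 30
f 32 21 31
f 30 31 19
f 32 31 30
f 20 30 37
f 30 19 36
f 37 36 23
f 30 36 37
f 20 37 42
f 37 23 43
f 42 43 25
f 37 43 42
f 20 42 46
f 42 25 49
f 46 49 26
f 42 49 46
f 21 47 35
f 47 26 48
f 35 48 22
f 47 48 35
f 19 31 55
f 31 21 56
f 55 56 28
f 31 56 55
f 23 36 52
f 36 19 51
f 52 51 27
f 36 51 52
f 25 43 44
f 43 23 40
f 44 40 24
f 43 40 44
f 26 49 45
f 49 25 41
f 45 41 18
f 49 41 45



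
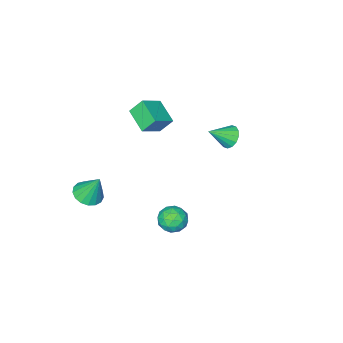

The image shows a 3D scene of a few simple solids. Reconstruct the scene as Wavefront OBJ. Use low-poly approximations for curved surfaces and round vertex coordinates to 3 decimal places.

v 3.989 3.952 1.218
v 4.437 3.592 1.983
v 2.623 3.568 1.837
v 3.071 3.208 2.602
v 3.07 4.152 2.448
v 3.915 4.39 2.066
v 3.145 2.77 1.754
v 3.99 3.008 1.372
v 3.915 2.862 2.315
v 3.869 3.716 2.744
v 3.191 3.444 1.076
v 3.145 4.298 1.505
v 4.333 3.806 1.547
v 2.727 3.354 2.273
v 2.727 3.909 2.183
v 2.99 3.697 2.633
v 4.026 4.275 1.595
v 4.289 4.063 2.045
v 3.486 4.392 2.318
v 2.771 3.097 1.775
v 3.034 2.885 2.225
v 4.07 3.463 1.187
v 4.333 3.251 1.637
v 3.574 2.768 1.502
v 4.29 3.165 2.191
v 3.487 2.939 2.555
v 3.53 2.682 2.056
v 4.027 2.822 1.832
v 4.262 3.667 2.443
v 3.459 3.441 2.807
v 3.459 3.996 2.716
v 3.955 4.136 2.491
v 3.956 3.238 2.638
v 3.601 3.719 1.013
v 2.798 3.493 1.377
v 3.105 3.024 1.329
v 3.601 3.164 1.104
v 3.573 4.221 1.265
v 2.77 3.995 1.629
v 3.033 4.338 1.988
v 3.53 4.478 1.764
v 3.104 3.922 1.182
v -4.308 -0.41 2.157
v -3.774 0.004 1.625
v -2.992 -0.89 3.103
v -3.886 0.305 1.933
v -4.111 0.414 2.301
v -4.389 0.303 2.63
v -4.645 -0 2.833
v -4.811 -0.413 2.854
v -4.841 -0.825 2.689
v -4.729 -1.126 2.38
v -4.504 -1.235 2.012
v -4.226 -1.124 1.683
v -3.97 -0.821 1.48
v -3.805 -0.408 1.459
v 4.113 -3.632 -0.651
v 5.099 -3.616 -0.488
v 3.807 -2.848 1.131
v 5.01 -3.192 -0.691
v 4.715 -2.868 -0.884
v 4.282 -2.72 -1.023
v 3.81 -2.78 -1.078
v 3.408 -3.036 -1.034
v 3.167 -3.428 -0.903
v 3.143 -3.867 -0.714
v 3.341 -4.252 -0.51
v 3.716 -4.495 -0.339
v 4.182 -4.541 -0.239
v 4.632 -4.378 -0.233
v 4.963 -4.044 -0.323
v -2.083 -4.322 4.257
v -0.662 -4.28 5.096
v -1.742 -2.692 3.601
v -0.322 -2.65 4.44
v -1.478 -4.85 3.26
v -0.058 -4.808 4.099
v -1.138 -3.22 2.604
v 0.283 -3.178 3.443
f 1 38 17
f 38 12 41
f 17 41 6
f 38 41 17
f 1 17 13
f 17 6 18
f 13 18 2
f 17 18 13
f 1 13 22
f 13 2 23
f 22 23 8
f 13 23 22
f 1 22 34
f 22 8 37
f 34 37 11
f 22 37 34
f 1 34 38
f 34 11 42
f 38 42 12
f 34 42 38
f 2 18 29
f 18 6 32
f 29 32 10
f 18 32 29
f 6 41 19
f 41 12 40
f 19 40 5
f 41 40 19
f 12 42 39
f 42 11 35
f 39 35 3
f 42 35 39
f 11 37 36
f 37 8 24
f 36 24 7
f 37 24 36
f 8 23 28
f 23 2 25
f 28 25 9
f 23 25 28
f 4 30 16
f 30 10 31
f 16 31 5
f 30 31 16
f 4 16 14
f 16 5 15
f 14 15 3
f 16 15 14
f 4 14 21
f 14 3 20
f 21 20 7
f 14 20 21
f 4 21 26
f 21 7 27
f 26 27 9
f 21 27 26
f 4 26 30
f 26 9 33
f 30 33 10
f 26 33 30
f 5 31 19
f 31 10 32
f 19 32 6
f 31 32 19
f 3 15 39
f 15 5 40
f 39 40 12
f 15 40 39
f 7 20 36
f 20 3 35
f 36 35 11
f 20 35 36
f 9 27 28
f 27 7 24
f 28 24 8
f 27 24 28
f 10 33 29
f 33 9 25
f 29 25 2
f 33 25 29
f 44 43 46
f 44 46 45
f 46 43 47
f 46 47 45
f 47 43 48
f 47 48 45
f 48 43 49
f 48 49 45
f 49 43 50
f 49 50 45
f 50 43 51
f 50 51 45
f 51 43 52
f 51 52 45
f 52 43 53
f 52 53 45
f 53 43 54
f 53 54 45
f 54 43 55
f 54 55 45
f 55 43 56
f 55 56 45
f 56 43 44
f 56 44 45
f 58 57 60
f 58 60 59
f 60 57 61
f 60 61 59
f 61 57 62
f 61 62 59
f 62 57 63
f 62 63 59
f 63 57 64
f 63 64 59
f 64 57 65
f 64 65 59
f 65 57 66
f 65 66 59
f 66 57 67
f 66 67 59
f 67 57 68
f 67 68 59
f 68 57 69
f 68 69 59
f 69 57 70
f 69 70 59
f 70 57 71
f 70 71 59
f 71 57 58
f 71 58 59
f 73 75 72
f 76 73 72
f 72 75 74
f 74 76 72
f 73 79 75
f 77 73 76
f 77 79 73
f 75 79 74
f 78 76 74
f 74 79 78
f 78 77 76
f 79 77 78



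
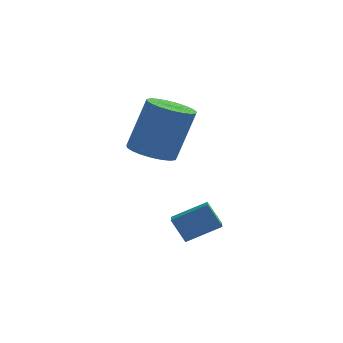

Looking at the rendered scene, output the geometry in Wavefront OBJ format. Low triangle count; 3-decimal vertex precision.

v 0.041 -0.812 -2.566
v 0.202 -1.591 -2.265
v 1.046 -0.399 -2.033
v 1.207 -1.178 -1.732
v 0.513 -1.002 -3.308
v 0.674 -1.781 -3.007
v 1.518 -0.589 -2.775
v 1.679 -1.368 -2.474
v -1.175 1.964 -1.333
v -0.489 1.52 -1.408
v 0.041 2.033 0.419
v -0.645 2.476 0.493
v -0.389 1.826 -1.523
v 0.141 2.338 0.304
v -0.425 2.155 -1.604
v 0.105 2.667 0.222
v -0.59 2.451 -1.64
v -0.061 2.963 0.187
v -0.857 2.663 -1.622
v -0.327 3.175 0.205
v -1.178 2.754 -1.554
v -0.649 3.266 0.273
v -1.499 2.708 -1.448
v -0.97 3.22 0.379
v -1.764 2.534 -1.322
v -1.234 3.046 0.504
v -1.927 2.261 -1.199
v -1.397 2.773 0.628
v -1.96 1.937 -1.098
v -1.43 2.449 0.729
v -1.857 1.617 -1.039
v -1.327 2.13 0.788
v -1.636 1.358 -1.03
v -1.106 1.87 0.797
v -1.336 1.203 -1.073
v -0.806 1.715 0.753
v -1.007 1.18 -1.162
v -0.477 1.692 0.665
v -0.708 1.292 -1.281
v -0.178 1.804 0.546
f 2 4 1
f 5 2 1
f 1 4 3
f 3 5 1
f 2 8 4
f 6 2 5
f 6 8 2
f 4 8 3
f 7 5 3
f 3 8 7
f 7 6 5
f 8 6 7
f 10 9 13
f 10 13 11
f 11 13 14
f 11 14 12
f 13 9 15
f 13 15 14
f 14 15 16
f 14 16 12
f 15 9 17
f 15 17 16
f 16 17 18
f 16 18 12
f 17 9 19
f 17 19 18
f 18 19 20
f 18 20 12
f 19 9 21
f 19 21 20
f 20 21 22
f 20 22 12
f 21 9 23
f 21 23 22
f 22 23 24
f 22 24 12
f 23 9 25
f 23 25 24
f 24 25 26
f 24 26 12
f 25 9 27
f 25 27 26
f 26 27 28
f 26 28 12
f 27 9 29
f 27 29 28
f 28 29 30
f 28 30 12
f 29 9 31
f 29 31 30
f 30 31 32
f 30 32 12
f 31 9 33
f 31 33 32
f 32 33 34
f 32 34 12
f 33 9 35
f 33 35 34
f 34 35 36
f 34 36 12
f 35 9 37
f 35 37 36
f 36 37 38
f 36 38 12
f 37 9 39
f 37 39 38
f 38 39 40
f 38 40 12
f 39 9 10
f 39 10 40
f 40 10 11
f 40 11 12



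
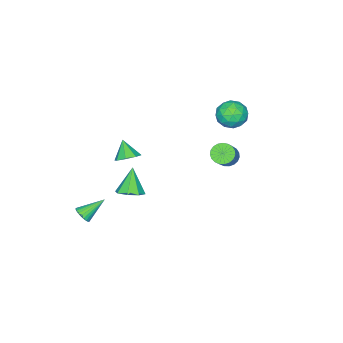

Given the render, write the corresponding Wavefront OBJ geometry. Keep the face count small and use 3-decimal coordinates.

v 3.096 -2.314 -1.263
v 3.431 -2.286 -0.879
v 2.104 -1.746 -0.437
v 3.458 -2.11 -0.968
v 3.431 -1.965 -1.101
v 3.352 -1.873 -1.259
v 3.234 -1.848 -1.417
v 3.095 -1.894 -1.552
v 2.957 -2.004 -1.643
v 2.839 -2.162 -1.676
v 2.761 -2.342 -1.646
v 2.734 -2.518 -1.558
v 2.761 -2.663 -1.424
v 2.84 -2.755 -1.267
v 2.958 -2.78 -1.108
v 3.096 -2.734 -0.973
v 3.235 -2.624 -0.882
v 3.353 -2.467 -0.849
v -3.785 2.2 3.829
v -3.062 1.744 3.942
v -4.518 1.016 3.738
v -3.795 0.56 3.851
v -4.118 1.024 4.502
v -3.665 1.755 4.558
v -3.915 1.005 3.122
v -3.462 1.736 3.178
v -3.142 1.005 3.505
v -3.268 1.017 4.358
v -4.312 1.743 3.322
v -4.438 1.755 4.175
v -3.359 2.076 3.894
v -4.221 0.684 3.786
v -4.411 0.957 4.169
v -3.986 0.689 4.235
v -3.714 2.083 4.256
v -3.289 1.814 4.322
v -3.909 1.391 4.651
v -4.291 0.946 3.358
v -3.866 0.677 3.424
v -3.594 2.071 3.445
v -3.169 1.803 3.511
v -3.671 1.369 3.029
v -2.982 1.373 3.703
v -3.412 0.678 3.649
v -3.483 0.939 3.221
v -3.217 1.369 3.254
v -3.055 1.38 4.204
v -3.486 0.685 4.151
v -3.676 0.957 4.533
v -3.41 1.387 4.566
v -3.103 0.946 3.947
v -4.094 2.075 3.529
v -4.525 1.38 3.476
v -4.17 1.373 3.114
v -3.904 1.803 3.147
v -4.168 2.082 4.031
v -4.598 1.387 3.977
v -4.363 1.391 4.426
v -4.097 1.821 4.459
v -4.477 1.814 3.733
v 2.763 0.462 1.786
v 3.308 0.747 2.162
v 2.117 0.078 3.014
v 2.906 1.111 2.064
v 2.42 1.095 1.803
v 2.136 0.708 1.533
v 2.219 0.177 1.41
v 2.621 -0.187 1.508
v 3.106 -0.171 1.769
v 3.391 0.216 2.04
v 0.866 -1.285 2.172
v 1.285 -1.773 1.984
v 0.554 -1.875 3.008
v 1.505 -1.437 2.303
v 1.351 -1.012 2.545
v 0.912 -0.747 2.568
v 0.447 -0.797 2.359
v 0.227 -1.133 2.041
v 0.381 -1.558 1.799
v 0.819 -1.823 1.775
v -1.496 2.868 2.982
v -1.218 3.224 2.587
v -0.385 3.588 3.503
v -0.664 3.232 3.898
v -1.39 3.377 2.683
v -0.557 3.741 3.599
v -1.581 3.442 2.83
v -0.748 3.806 3.746
v -1.756 3.408 3.004
v -0.924 3.772 3.92
v -1.887 3.281 3.174
v -1.055 3.645 4.089
v -1.951 3.082 3.31
v -1.118 3.446 4.226
v -1.936 2.846 3.39
v -1.103 3.21 4.306
v -1.844 2.614 3.4
v -1.012 2.978 4.315
v -1.693 2.426 3.337
v -0.86 2.79 4.252
v -1.508 2.314 3.213
v -0.675 2.678 4.128
v -1.32 2.298 3.049
v -0.488 2.662 3.964
v -1.163 2.381 2.873
v -0.331 2.745 3.789
v -1.064 2.548 2.717
v -0.231 2.912 3.632
v -1.039 2.77 2.606
v -0.207 3.134 3.521
v -1.094 3.009 2.56
v -0.261 3.373 3.476
f 2 1 4
f 2 4 3
f 4 1 5
f 4 5 3
f 5 1 6
f 5 6 3
f 6 1 7
f 6 7 3
f 7 1 8
f 7 8 3
f 8 1 9
f 8 9 3
f 9 1 10
f 9 10 3
f 10 1 11
f 10 11 3
f 11 1 12
f 11 12 3
f 12 1 13
f 12 13 3
f 13 1 14
f 13 14 3
f 14 1 15
f 14 15 3
f 15 1 16
f 15 16 3
f 16 1 17
f 16 17 3
f 17 1 18
f 17 18 3
f 18 1 2
f 18 2 3
f 19 56 35
f 56 30 59
f 35 59 24
f 56 59 35
f 19 35 31
f 35 24 36
f 31 36 20
f 35 36 31
f 19 31 40
f 31 20 41
f 40 41 26
f 31 41 40
f 19 40 52
f 40 26 55
f 52 55 29
f 40 55 52
f 19 52 56
f 52 29 60
f 56 60 30
f 52 60 56
f 20 36 47
f 36 24 50
f 47 50 28
f 36 50 47
f 24 59 37
f 59 30 58
f 37 58 23
f 59 58 37
f 30 60 57
f 60 29 53
f 57 53 21
f 60 53 57
f 29 55 54
f 55 26 42
f 54 42 25
f 55 42 54
f 26 41 46
f 41 20 43
f 46 43 27
f 41 43 46
f 22 48 34
f 48 28 49
f 34 49 23
f 48 49 34
f 22 34 32
f 34 23 33
f 32 33 21
f 34 33 32
f 22 32 39
f 32 21 38
f 39 38 25
f 32 38 39
f 22 39 44
f 39 25 45
f 44 45 27
f 39 45 44
f 22 44 48
f 44 27 51
f 48 51 28
f 44 51 48
f 23 49 37
f 49 28 50
f 37 50 24
f 49 50 37
f 21 33 57
f 33 23 58
f 57 58 30
f 33 58 57
f 25 38 54
f 38 21 53
f 54 53 29
f 38 53 54
f 27 45 46
f 45 25 42
f 46 42 26
f 45 42 46
f 28 51 47
f 51 27 43
f 47 43 20
f 51 43 47
f 62 61 64
f 62 64 63
f 64 61 65
f 64 65 63
f 65 61 66
f 65 66 63
f 66 61 67
f 66 67 63
f 67 61 68
f 67 68 63
f 68 61 69
f 68 69 63
f 69 61 70
f 69 70 63
f 70 61 62
f 70 62 63
f 72 71 74
f 72 74 73
f 74 71 75
f 74 75 73
f 75 71 76
f 75 76 73
f 76 71 77
f 76 77 73
f 77 71 78
f 77 78 73
f 78 71 79
f 78 79 73
f 79 71 80
f 79 80 73
f 80 71 72
f 80 72 73
f 82 81 85
f 82 85 83
f 83 85 86
f 83 86 84
f 85 81 87
f 85 87 86
f 86 87 88
f 86 88 84
f 87 81 89
f 87 89 88
f 88 89 90
f 88 90 84
f 89 81 91
f 89 91 90
f 90 91 92
f 90 92 84
f 91 81 93
f 91 93 92
f 92 93 94
f 92 94 84
f 93 81 95
f 93 95 94
f 94 95 96
f 94 96 84
f 95 81 97
f 95 97 96
f 96 97 98
f 96 98 84
f 97 81 99
f 97 99 98
f 98 99 100
f 98 100 84
f 99 81 101
f 99 101 100
f 100 101 102
f 100 102 84
f 101 81 103
f 101 103 102
f 102 103 104
f 102 104 84
f 103 81 105
f 103 105 104
f 104 105 106
f 104 106 84
f 105 81 107
f 105 107 106
f 106 107 108
f 106 108 84
f 107 81 109
f 107 109 108
f 108 109 110
f 108 110 84
f 109 81 111
f 109 111 110
f 110 111 112
f 110 112 84
f 111 81 82
f 111 82 112
f 112 82 83
f 112 83 84



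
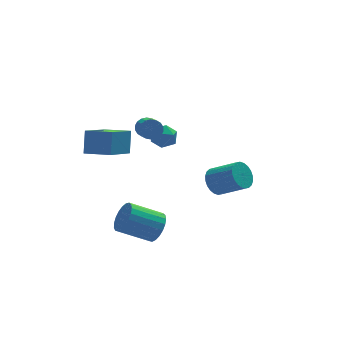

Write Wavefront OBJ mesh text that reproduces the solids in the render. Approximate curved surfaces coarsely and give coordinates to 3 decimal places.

v -0.963 2.854 2.703
v -0.475 2.948 2.982
v -0.629 1.8 3.636
v -1.117 1.706 3.357
v -0.648 3.057 3.132
v -0.802 1.909 3.787
v -0.883 3.125 3.198
v -1.037 1.978 3.852
v -1.134 3.14 3.165
v -1.288 1.993 3.819
v -1.352 3.098 3.041
v -1.505 1.951 3.695
v -1.492 3.008 2.849
v -1.646 1.861 3.504
v -1.527 2.887 2.629
v -1.681 1.74 3.284
v -1.451 2.76 2.424
v -1.605 1.612 3.078
v -1.278 2.651 2.273
v -1.432 1.503 2.928
v -1.043 2.582 2.208
v -1.197 1.435 2.862
v -0.792 2.567 2.241
v -0.946 1.42 2.895
v -0.575 2.609 2.365
v -0.728 1.462 3.019
v -0.434 2.699 2.556
v -0.588 1.552 3.211
v -0.399 2.82 2.776
v -0.553 1.673 3.431
v -2.138 -2.111 -0.49
v -1.794 -2.372 0.207
v -3.279 -2.03 1.067
v -3.622 -1.769 0.37
v -1.716 -2.04 0.209
v -3.201 -1.698 1.07
v -1.711 -1.721 0.091
v -3.196 -1.379 0.952
v -1.78 -1.468 -0.128
v -3.264 -1.126 0.733
v -1.91 -1.327 -0.41
v -3.395 -0.985 0.451
v -2.08 -1.322 -0.705
v -3.565 -0.98 0.156
v -2.26 -1.453 -0.963
v -3.745 -1.11 -0.103
v -2.419 -1.697 -1.14
v -3.904 -1.355 -0.279
v -2.529 -2.013 -1.204
v -4.014 -1.671 -0.344
v -2.571 -2.347 -1.145
v -4.056 -2.005 -0.284
v -2.539 -2.639 -0.973
v -4.024 -2.297 -0.112
v -2.437 -2.84 -0.717
v -3.922 -2.498 0.144
v -2.283 -2.915 -0.422
v -3.768 -2.573 0.439
v -2.104 -2.851 -0.139
v -3.589 -2.509 0.722
v -1.931 -2.659 0.083
v -3.416 -2.317 0.944
v 2.092 1.756 -1.136
v 2.632 1.782 -1.712
v 3.628 0.849 -0.82
v 3.088 0.824 -0.244
v 2.712 2.028 -1.544
v 3.707 1.095 -0.652
v 2.698 2.232 -1.314
v 3.693 1.299 -0.422
v 2.591 2.364 -1.057
v 3.586 1.431 -0.164
v 2.408 2.404 -0.811
v 3.403 1.471 0.081
v 2.177 2.345 -0.616
v 3.173 1.412 0.276
v 1.934 2.196 -0.499
v 2.929 1.263 0.393
v 1.714 1.981 -0.48
v 2.71 1.048 0.412
v 1.552 1.731 -0.56
v 2.548 0.798 0.332
v 1.473 1.485 -0.728
v 2.468 0.552 0.164
v 1.487 1.281 -0.958
v 2.482 0.348 -0.066
v 1.594 1.149 -1.216
v 2.589 0.216 -0.323
v 1.777 1.109 -1.461
v 2.772 0.176 -0.569
v 2.007 1.168 -1.656
v 3.003 0.235 -0.764
v 2.251 1.317 -1.773
v 3.246 0.384 -0.881
v 2.47 1.532 -1.792
v 3.466 0.599 -0.9
v -0.004 3.257 2.184
v 0.461 2.7 2.192
v -0.881 2.52 1.928
v -0.416 1.963 1.936
v -0.584 2.306 2.554
v -0.042 2.761 2.712
v -0.378 2.459 1.408
v 0.164 2.914 1.566
v 0.23 2.207 1.713
v 0.103 2.112 2.421
v -0.523 3.108 1.699
v -0.65 3.013 2.407
v -4.04 2.915 1.548
v -3.767 3.551 2.648
v -2.721 4.188 0.484
v -2.447 4.824 1.585
v -2.993 2.036 1.795
v -2.719 2.672 2.896
v -1.673 3.309 0.732
v -1.4 3.945 1.832
f 2 1 5
f 2 5 3
f 3 5 6
f 3 6 4
f 5 1 7
f 5 7 6
f 6 7 8
f 6 8 4
f 7 1 9
f 7 9 8
f 8 9 10
f 8 10 4
f 9 1 11
f 9 11 10
f 10 11 12
f 10 12 4
f 11 1 13
f 11 13 12
f 12 13 14
f 12 14 4
f 13 1 15
f 13 15 14
f 14 15 16
f 14 16 4
f 15 1 17
f 15 17 16
f 16 17 18
f 16 18 4
f 17 1 19
f 17 19 18
f 18 19 20
f 18 20 4
f 19 1 21
f 19 21 20
f 20 21 22
f 20 22 4
f 21 1 23
f 21 23 22
f 22 23 24
f 22 24 4
f 23 1 25
f 23 25 24
f 24 25 26
f 24 26 4
f 25 1 27
f 25 27 26
f 26 27 28
f 26 28 4
f 27 1 29
f 27 29 28
f 28 29 30
f 28 30 4
f 29 1 2
f 29 2 30
f 30 2 3
f 30 3 4
f 32 31 35
f 32 35 33
f 33 35 36
f 33 36 34
f 35 31 37
f 35 37 36
f 36 37 38
f 36 38 34
f 37 31 39
f 37 39 38
f 38 39 40
f 38 40 34
f 39 31 41
f 39 41 40
f 40 41 42
f 40 42 34
f 41 31 43
f 41 43 42
f 42 43 44
f 42 44 34
f 43 31 45
f 43 45 44
f 44 45 46
f 44 46 34
f 45 31 47
f 45 47 46
f 46 47 48
f 46 48 34
f 47 31 49
f 47 49 48
f 48 49 50
f 48 50 34
f 49 31 51
f 49 51 50
f 50 51 52
f 50 52 34
f 51 31 53
f 51 53 52
f 52 53 54
f 52 54 34
f 53 31 55
f 53 55 54
f 54 55 56
f 54 56 34
f 55 31 57
f 55 57 56
f 56 57 58
f 56 58 34
f 57 31 59
f 57 59 58
f 58 59 60
f 58 60 34
f 59 31 61
f 59 61 60
f 60 61 62
f 60 62 34
f 61 31 32
f 61 32 62
f 62 32 33
f 62 33 34
f 64 63 67
f 64 67 65
f 65 67 68
f 65 68 66
f 67 63 69
f 67 69 68
f 68 69 70
f 68 70 66
f 69 63 71
f 69 71 70
f 70 71 72
f 70 72 66
f 71 63 73
f 71 73 72
f 72 73 74
f 72 74 66
f 73 63 75
f 73 75 74
f 74 75 76
f 74 76 66
f 75 63 77
f 75 77 76
f 76 77 78
f 76 78 66
f 77 63 79
f 77 79 78
f 78 79 80
f 78 80 66
f 79 63 81
f 79 81 80
f 80 81 82
f 80 82 66
f 81 63 83
f 81 83 82
f 82 83 84
f 82 84 66
f 83 63 85
f 83 85 84
f 84 85 86
f 84 86 66
f 85 63 87
f 85 87 86
f 86 87 88
f 86 88 66
f 87 63 89
f 87 89 88
f 88 89 90
f 88 90 66
f 89 63 91
f 89 91 90
f 90 91 92
f 90 92 66
f 91 63 93
f 91 93 92
f 92 93 94
f 92 94 66
f 93 63 95
f 93 95 94
f 94 95 96
f 94 96 66
f 95 63 64
f 95 64 96
f 96 64 65
f 96 65 66
f 97 108 102
f 97 102 98
f 97 98 104
f 97 104 107
f 97 107 108
f 98 102 106
f 102 108 101
f 108 107 99
f 107 104 103
f 104 98 105
f 100 106 101
f 100 101 99
f 100 99 103
f 100 103 105
f 100 105 106
f 101 106 102
f 99 101 108
f 103 99 107
f 105 103 104
f 106 105 98
f 110 112 109
f 113 110 109
f 109 112 111
f 111 113 109
f 110 116 112
f 114 110 113
f 114 116 110
f 112 116 111
f 115 113 111
f 111 116 115
f 115 114 113
f 116 114 115

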